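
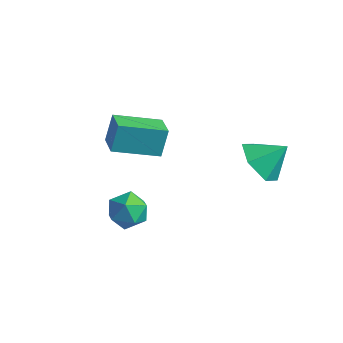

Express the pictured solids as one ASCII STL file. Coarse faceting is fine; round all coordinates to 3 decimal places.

solid 
facet normal -0.703 0.622 -0.344
outer loop
vertex -4.766 -0.429 -0.508
vertex -3.375 0.826 -1.083
vertex -4.72 -0.983 -1.605
endloop
endfacet
facet normal -0.710 -0.640 0.294
outer loop
vertex -3.925 -1.686 -1.217
vertex -4.766 -0.429 -0.508
vertex -4.72 -0.983 -1.605
endloop
endfacet
facet normal -0.704 0.622 -0.343
outer loop
vertex -4.72 -0.983 -1.605
vertex -3.375 0.826 -1.083
vertex -3.329 0.272 -2.181
endloop
endfacet
facet normal 0.037 -0.450 -0.892
outer loop
vertex -3.329 0.272 -2.181
vertex -3.925 -1.686 -1.217
vertex -4.72 -0.983 -1.605
endloop
endfacet
facet normal -0.037 0.450 0.892
outer loop
vertex -4.766 -0.429 -0.508
vertex -2.58 0.123 -0.695
vertex -3.375 0.826 -1.083
endloop
endfacet
facet normal -0.710 -0.640 0.293
outer loop
vertex -3.971 -1.132 -0.119
vertex -4.766 -0.429 -0.508
vertex -3.925 -1.686 -1.217
endloop
endfacet
facet normal -0.038 0.451 0.892
outer loop
vertex -3.971 -1.132 -0.119
vertex -2.58 0.123 -0.695
vertex -4.766 -0.429 -0.508
endloop
endfacet
facet normal 0.710 0.641 -0.293
outer loop
vertex -3.375 0.826 -1.083
vertex -2.58 0.123 -0.695
vertex -3.329 0.272 -2.181
endloop
endfacet
facet normal 0.038 -0.451 -0.892
outer loop
vertex -2.534 -0.431 -1.792
vertex -3.925 -1.686 -1.217
vertex -3.329 0.272 -2.181
endloop
endfacet
facet normal 0.710 0.640 -0.294
outer loop
vertex -3.329 0.272 -2.181
vertex -2.58 0.123 -0.695
vertex -2.534 -0.431 -1.792
endloop
endfacet
facet normal 0.703 -0.622 0.343
outer loop
vertex -2.534 -0.431 -1.792
vertex -3.971 -1.132 -0.119
vertex -3.925 -1.686 -1.217
endloop
endfacet
facet normal 0.704 -0.622 0.344
outer loop
vertex -2.58 0.123 -0.695
vertex -3.971 -1.132 -0.119
vertex -2.534 -0.431 -1.792
endloop
endfacet
facet normal -0.368 0.897 0.245
outer loop
vertex -2.193 -2.026 -2.994
vertex -3.001 -2.358 -2.991
vertex -2.524 -2.362 -2.26
endloop
endfacet
facet normal 0.292 0.813 0.504
outer loop
vertex -2.193 -2.026 -2.994
vertex -2.524 -2.362 -2.26
vertex -1.695 -2.524 -2.479
endloop
endfacet
facet normal 0.729 0.683 -0.045
outer loop
vertex -2.193 -2.026 -2.994
vertex -1.695 -2.524 -2.479
vertex -1.659 -2.619 -3.346
endloop
endfacet
facet normal 0.339 0.687 -0.643
outer loop
vertex -2.193 -2.026 -2.994
vertex -1.659 -2.619 -3.346
vertex -2.466 -2.517 -3.662
endloop
endfacet
facet normal -0.338 0.819 -0.464
outer loop
vertex -2.193 -2.026 -2.994
vertex -2.466 -2.517 -3.662
vertex -3.001 -2.358 -2.991
endloop
endfacet
facet normal 0.291 0.238 0.927
outer loop
vertex -1.695 -2.524 -2.479
vertex -2.524 -2.362 -2.26
vertex -2.194 -3.163 -2.158
endloop
endfacet
facet normal -0.776 0.374 0.508
outer loop
vertex -2.524 -2.362 -2.26
vertex -3.001 -2.358 -2.991
vertex -3.001 -3.061 -2.474
endloop
endfacet
facet normal -0.728 0.248 -0.639
outer loop
vertex -3.001 -2.358 -2.991
vertex -2.466 -2.517 -3.662
vertex -2.965 -3.156 -3.341
endloop
endfacet
facet normal 0.368 0.033 -0.929
outer loop
vertex -2.466 -2.517 -3.662
vertex -1.659 -2.619 -3.346
vertex -2.136 -3.318 -3.56
endloop
endfacet
facet normal 0.999 0.028 0.038
outer loop
vertex -1.659 -2.619 -3.346
vertex -1.695 -2.524 -2.479
vertex -1.659 -3.322 -2.829
endloop
endfacet
facet normal -0.339 -0.687 0.643
outer loop
vertex -2.467 -3.654 -2.826
vertex -2.194 -3.163 -2.158
vertex -3.001 -3.061 -2.474
endloop
endfacet
facet normal -0.729 -0.683 0.045
outer loop
vertex -2.467 -3.654 -2.826
vertex -3.001 -3.061 -2.474
vertex -2.965 -3.156 -3.341
endloop
endfacet
facet normal -0.292 -0.813 -0.504
outer loop
vertex -2.467 -3.654 -2.826
vertex -2.965 -3.156 -3.341
vertex -2.136 -3.318 -3.56
endloop
endfacet
facet normal 0.368 -0.897 -0.245
outer loop
vertex -2.467 -3.654 -2.826
vertex -2.136 -3.318 -3.56
vertex -1.659 -3.322 -2.829
endloop
endfacet
facet normal 0.338 -0.819 0.464
outer loop
vertex -2.467 -3.654 -2.826
vertex -1.659 -3.322 -2.829
vertex -2.194 -3.163 -2.158
endloop
endfacet
facet normal -0.368 -0.033 0.929
outer loop
vertex -3.001 -3.061 -2.474
vertex -2.194 -3.163 -2.158
vertex -2.524 -2.362 -2.26
endloop
endfacet
facet normal -0.999 -0.028 -0.038
outer loop
vertex -2.965 -3.156 -3.341
vertex -3.001 -3.061 -2.474
vertex -3.001 -2.358 -2.991
endloop
endfacet
facet normal -0.291 -0.238 -0.927
outer loop
vertex -2.136 -3.318 -3.56
vertex -2.965 -3.156 -3.341
vertex -2.466 -2.517 -3.662
endloop
endfacet
facet normal 0.776 -0.374 -0.508
outer loop
vertex -1.659 -3.322 -2.829
vertex -2.136 -3.318 -3.56
vertex -1.659 -2.619 -3.346
endloop
endfacet
facet normal 0.728 -0.248 0.639
outer loop
vertex -2.194 -3.163 -2.158
vertex -1.659 -3.322 -2.829
vertex -1.695 -2.524 -2.479
endloop
endfacet
facet normal -0.560 -0.534 -0.633
outer loop
vertex 1.191 1.006 -2.305
vertex 0.435 1.762 -2.274
vertex 1.213 1.814 -3.006
endloop
endfacet
facet normal 1.000 -0.009 0.021
outer loop
vertex 1.191 1.006 -2.305
vertex 1.213 1.814 -3.006
vertex 1.185 2.478 -1.426
endloop
endfacet
facet normal -0.560 -0.534 -0.633
outer loop
vertex 1.213 1.814 -3.006
vertex 0.435 1.762 -2.274
vertex 0.457 2.57 -2.975
endloop
endfacet
facet normal 0.674 0.685 -0.276
outer loop
vertex 1.213 1.814 -3.006
vertex 0.457 2.57 -2.975
vertex 1.185 2.478 -1.426
endloop
endfacet
facet normal -0.560 -0.534 -0.633
outer loop
vertex 0.457 2.57 -2.975
vertex 0.435 1.762 -2.274
vertex -0.322 2.518 -2.243
endloop
endfacet
facet normal -0.008 0.998 0.063
outer loop
vertex 0.457 2.57 -2.975
vertex -0.322 2.518 -2.243
vertex 1.185 2.478 -1.426
endloop
endfacet
facet normal -0.560 -0.534 -0.633
outer loop
vertex -0.322 2.518 -2.243
vertex 0.435 1.762 -2.274
vertex -0.344 1.71 -1.542
endloop
endfacet
facet normal -0.363 0.616 0.699
outer loop
vertex -0.322 2.518 -2.243
vertex -0.344 1.71 -1.542
vertex 1.185 2.478 -1.426
endloop
endfacet
facet normal -0.560 -0.534 -0.633
outer loop
vertex -0.344 1.71 -1.542
vertex 0.435 1.762 -2.274
vertex 0.413 0.954 -1.573
endloop
endfacet
facet normal -0.037 -0.078 0.996
outer loop
vertex -0.344 1.71 -1.542
vertex 0.413 0.954 -1.573
vertex 1.185 2.478 -1.426
endloop
endfacet
facet normal -0.560 -0.534 -0.633
outer loop
vertex 0.413 0.954 -1.573
vertex 0.435 1.762 -2.274
vertex 1.191 1.006 -2.305
endloop
endfacet
facet normal 0.645 -0.390 0.657
outer loop
vertex 0.413 0.954 -1.573
vertex 1.191 1.006 -2.305
vertex 1.185 2.478 -1.426
endloop
endfacet

endsolid


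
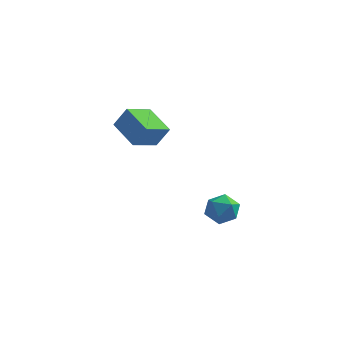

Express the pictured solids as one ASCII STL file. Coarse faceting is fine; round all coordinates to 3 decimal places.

solid 
facet normal 0.332 0.829 0.451
outer loop
vertex 2.768 0.798 -2.542
vertex 2.857 0.361 -1.804
vertex 3.513 0.402 -2.362
endloop
endfacet
facet normal 0.500 0.831 -0.243
outer loop
vertex 2.768 0.798 -2.542
vertex 3.513 0.402 -2.362
vertex 3.187 0.365 -3.159
endloop
endfacet
facet normal -0.103 0.780 -0.617
outer loop
vertex 2.768 0.798 -2.542
vertex 3.187 0.365 -3.159
vertex 2.33 0.302 -3.095
endloop
endfacet
facet normal -0.648 0.745 -0.155
outer loop
vertex 2.768 0.798 -2.542
vertex 2.33 0.302 -3.095
vertex 2.126 0.299 -2.257
endloop
endfacet
facet normal -0.379 0.776 0.505
outer loop
vertex 2.768 0.798 -2.542
vertex 2.126 0.299 -2.257
vertex 2.857 0.361 -1.804
endloop
endfacet
facet normal 0.892 0.249 -0.377
outer loop
vertex 3.187 0.365 -3.159
vertex 3.513 0.402 -2.362
vertex 3.534 -0.339 -2.803
endloop
endfacet
facet normal 0.619 0.246 0.746
outer loop
vertex 3.513 0.402 -2.362
vertex 2.857 0.361 -1.804
vertex 3.33 -0.342 -1.965
endloop
endfacet
facet normal -0.530 0.160 0.833
outer loop
vertex 2.857 0.361 -1.804
vertex 2.126 0.299 -2.257
vertex 2.473 -0.405 -1.901
endloop
endfacet
facet normal -0.966 0.112 -0.235
outer loop
vertex 2.126 0.299 -2.257
vertex 2.33 0.302 -3.095
vertex 2.147 -0.442 -2.698
endloop
endfacet
facet normal -0.086 0.167 -0.982
outer loop
vertex 2.33 0.302 -3.095
vertex 3.187 0.365 -3.159
vertex 2.803 -0.401 -3.256
endloop
endfacet
facet normal 0.648 -0.745 0.155
outer loop
vertex 2.892 -0.838 -2.518
vertex 3.534 -0.339 -2.803
vertex 3.33 -0.342 -1.965
endloop
endfacet
facet normal 0.103 -0.780 0.617
outer loop
vertex 2.892 -0.838 -2.518
vertex 3.33 -0.342 -1.965
vertex 2.473 -0.405 -1.901
endloop
endfacet
facet normal -0.500 -0.831 0.243
outer loop
vertex 2.892 -0.838 -2.518
vertex 2.473 -0.405 -1.901
vertex 2.147 -0.442 -2.698
endloop
endfacet
facet normal -0.332 -0.829 -0.451
outer loop
vertex 2.892 -0.838 -2.518
vertex 2.147 -0.442 -2.698
vertex 2.803 -0.401 -3.256
endloop
endfacet
facet normal 0.379 -0.776 -0.505
outer loop
vertex 2.892 -0.838 -2.518
vertex 2.803 -0.401 -3.256
vertex 3.534 -0.339 -2.803
endloop
endfacet
facet normal 0.966 -0.112 0.235
outer loop
vertex 3.33 -0.342 -1.965
vertex 3.534 -0.339 -2.803
vertex 3.513 0.402 -2.362
endloop
endfacet
facet normal 0.086 -0.167 0.982
outer loop
vertex 2.473 -0.405 -1.901
vertex 3.33 -0.342 -1.965
vertex 2.857 0.361 -1.804
endloop
endfacet
facet normal -0.892 -0.249 0.377
outer loop
vertex 2.147 -0.442 -2.698
vertex 2.473 -0.405 -1.901
vertex 2.126 0.299 -2.257
endloop
endfacet
facet normal -0.619 -0.246 -0.746
outer loop
vertex 2.803 -0.401 -3.256
vertex 2.147 -0.442 -2.698
vertex 2.33 0.302 -3.095
endloop
endfacet
facet normal 0.530 -0.160 -0.833
outer loop
vertex 3.534 -0.339 -2.803
vertex 2.803 -0.401 -3.256
vertex 3.187 0.365 -3.159
endloop
endfacet
facet normal -0.496 -0.098 -0.863
outer loop
vertex -0.39 -2.522 2.358
vertex -1.533 -1.581 2.909
vertex 0.292 -1.391 1.837
endloop
endfacet
facet normal 0.723 -0.596 -0.348
outer loop
vertex 0.853 -1.279 2.811
vertex -0.39 -2.522 2.358
vertex 0.292 -1.391 1.837
endloop
endfacet
facet normal -0.496 -0.099 -0.862
outer loop
vertex 0.292 -1.391 1.837
vertex -1.533 -1.581 2.909
vertex -0.851 -0.449 2.387
endloop
endfacet
facet normal 0.480 0.797 -0.368
outer loop
vertex -0.851 -0.449 2.387
vertex 0.853 -1.279 2.811
vertex 0.292 -1.391 1.837
endloop
endfacet
facet normal -0.479 -0.797 0.368
outer loop
vertex -0.39 -2.522 2.358
vertex -0.972 -1.469 3.883
vertex -1.533 -1.581 2.909
endloop
endfacet
facet normal 0.723 -0.596 -0.348
outer loop
vertex 0.171 -2.411 3.333
vertex -0.39 -2.522 2.358
vertex 0.853 -1.279 2.811
endloop
endfacet
facet normal -0.480 -0.797 0.367
outer loop
vertex 0.171 -2.411 3.333
vertex -0.972 -1.469 3.883
vertex -0.39 -2.522 2.358
endloop
endfacet
facet normal -0.723 0.596 0.348
outer loop
vertex -1.533 -1.581 2.909
vertex -0.972 -1.469 3.883
vertex -0.851 -0.449 2.387
endloop
endfacet
facet normal 0.480 0.797 -0.367
outer loop
vertex -0.29 -0.338 3.362
vertex 0.853 -1.279 2.811
vertex -0.851 -0.449 2.387
endloop
endfacet
facet normal -0.723 0.596 0.348
outer loop
vertex -0.851 -0.449 2.387
vertex -0.972 -1.469 3.883
vertex -0.29 -0.338 3.362
endloop
endfacet
facet normal 0.497 0.098 0.862
outer loop
vertex -0.29 -0.338 3.362
vertex 0.171 -2.411 3.333
vertex 0.853 -1.279 2.811
endloop
endfacet
facet normal 0.496 0.098 0.863
outer loop
vertex -0.972 -1.469 3.883
vertex 0.171 -2.411 3.333
vertex -0.29 -0.338 3.362
endloop
endfacet

endsolid


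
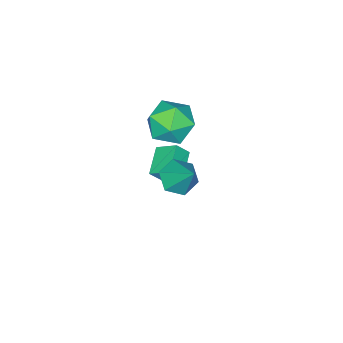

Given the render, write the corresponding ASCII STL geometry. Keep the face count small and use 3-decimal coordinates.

solid 
facet normal 0.153 0.708 0.690
outer loop
vertex -2.883 0.224 2.881
vertex -2.65 -0.622 3.698
vertex -1.761 -0.168 3.035
endloop
endfacet
facet normal 0.325 0.945 0.039
outer loop
vertex -2.883 0.224 2.881
vertex -1.761 -0.168 3.035
vertex -2.184 0.023 1.929
endloop
endfacet
facet normal -0.255 0.891 -0.375
outer loop
vertex -2.883 0.224 2.881
vertex -2.184 0.023 1.929
vertex -3.334 -0.314 1.91
endloop
endfacet
facet normal -0.783 0.621 0.020
outer loop
vertex -2.883 0.224 2.881
vertex -3.334 -0.314 1.91
vertex -3.622 -0.712 3.003
endloop
endfacet
facet normal -0.532 0.508 0.678
outer loop
vertex -2.883 0.224 2.881
vertex -3.622 -0.712 3.003
vertex -2.65 -0.622 3.698
endloop
endfacet
facet normal 0.827 0.514 -0.228
outer loop
vertex -2.184 0.023 1.929
vertex -1.761 -0.168 3.035
vertex -1.518 -0.948 2.157
endloop
endfacet
facet normal 0.549 0.130 0.825
outer loop
vertex -1.761 -0.168 3.035
vertex -2.65 -0.622 3.698
vertex -1.806 -1.346 3.25
endloop
endfacet
facet normal -0.559 -0.194 0.806
outer loop
vertex -2.65 -0.622 3.698
vertex -3.622 -0.712 3.003
vertex -2.956 -1.683 3.231
endloop
endfacet
facet normal -0.966 -0.010 -0.258
outer loop
vertex -3.622 -0.712 3.003
vertex -3.334 -0.314 1.91
vertex -3.379 -1.492 2.125
endloop
endfacet
facet normal -0.110 0.427 -0.898
outer loop
vertex -3.334 -0.314 1.91
vertex -2.184 0.023 1.929
vertex -2.49 -1.038 1.462
endloop
endfacet
facet normal 0.783 -0.621 -0.020
outer loop
vertex -2.257 -1.884 2.279
vertex -1.518 -0.948 2.157
vertex -1.806 -1.346 3.25
endloop
endfacet
facet normal 0.255 -0.891 0.375
outer loop
vertex -2.257 -1.884 2.279
vertex -1.806 -1.346 3.25
vertex -2.956 -1.683 3.231
endloop
endfacet
facet normal -0.325 -0.945 -0.039
outer loop
vertex -2.257 -1.884 2.279
vertex -2.956 -1.683 3.231
vertex -3.379 -1.492 2.125
endloop
endfacet
facet normal -0.153 -0.708 -0.690
outer loop
vertex -2.257 -1.884 2.279
vertex -3.379 -1.492 2.125
vertex -2.49 -1.038 1.462
endloop
endfacet
facet normal 0.532 -0.508 -0.678
outer loop
vertex -2.257 -1.884 2.279
vertex -2.49 -1.038 1.462
vertex -1.518 -0.948 2.157
endloop
endfacet
facet normal 0.966 0.010 0.258
outer loop
vertex -1.806 -1.346 3.25
vertex -1.518 -0.948 2.157
vertex -1.761 -0.168 3.035
endloop
endfacet
facet normal 0.110 -0.427 0.898
outer loop
vertex -2.956 -1.683 3.231
vertex -1.806 -1.346 3.25
vertex -2.65 -0.622 3.698
endloop
endfacet
facet normal -0.827 -0.514 0.228
outer loop
vertex -3.379 -1.492 2.125
vertex -2.956 -1.683 3.231
vertex -3.622 -0.712 3.003
endloop
endfacet
facet normal -0.549 -0.130 -0.825
outer loop
vertex -2.49 -1.038 1.462
vertex -3.379 -1.492 2.125
vertex -3.334 -0.314 1.91
endloop
endfacet
facet normal 0.559 0.194 -0.806
outer loop
vertex -1.518 -0.948 2.157
vertex -2.49 -1.038 1.462
vertex -2.184 0.023 1.929
endloop
endfacet
facet normal -0.538 0.371 -0.757
outer loop
vertex -4.801 -1.694 -2.096
vertex -3.589 -1.04 -2.638
vertex -4.561 -2.683 -2.751
endloop
endfacet
facet normal -0.819 -0.441 0.367
outer loop
vertex -4.071 -3.02 -2.062
vertex -4.801 -1.694 -2.096
vertex -4.561 -2.683 -2.751
endloop
endfacet
facet normal -0.538 0.370 -0.757
outer loop
vertex -4.561 -2.683 -2.751
vertex -3.589 -1.04 -2.638
vertex -3.348 -2.029 -3.293
endloop
endfacet
facet normal 0.199 -0.817 -0.541
outer loop
vertex -3.348 -2.029 -3.293
vertex -4.071 -3.02 -2.062
vertex -4.561 -2.683 -2.751
endloop
endfacet
facet normal -0.199 0.817 0.541
outer loop
vertex -4.801 -1.694 -2.096
vertex -3.099 -1.377 -1.949
vertex -3.589 -1.04 -2.638
endloop
endfacet
facet normal -0.819 -0.442 0.365
outer loop
vertex -4.312 -2.031 -1.407
vertex -4.801 -1.694 -2.096
vertex -4.071 -3.02 -2.062
endloop
endfacet
facet normal -0.199 0.817 0.541
outer loop
vertex -4.312 -2.031 -1.407
vertex -3.099 -1.377 -1.949
vertex -4.801 -1.694 -2.096
endloop
endfacet
facet normal 0.819 0.442 -0.366
outer loop
vertex -3.589 -1.04 -2.638
vertex -3.099 -1.377 -1.949
vertex -3.348 -2.029 -3.293
endloop
endfacet
facet normal 0.199 -0.817 -0.541
outer loop
vertex -2.859 -2.366 -2.604
vertex -4.071 -3.02 -2.062
vertex -3.348 -2.029 -3.293
endloop
endfacet
facet normal 0.819 0.441 -0.366
outer loop
vertex -3.348 -2.029 -3.293
vertex -3.099 -1.377 -1.949
vertex -2.859 -2.366 -2.604
endloop
endfacet
facet normal 0.538 -0.370 0.757
outer loop
vertex -2.859 -2.366 -2.604
vertex -4.312 -2.031 -1.407
vertex -4.071 -3.02 -2.062
endloop
endfacet
facet normal 0.538 -0.371 0.757
outer loop
vertex -3.099 -1.377 -1.949
vertex -4.312 -2.031 -1.407
vertex -2.859 -2.366 -2.604
endloop
endfacet
facet normal -0.197 -0.627 -0.754
outer loop
vertex 0.687 1.678 2.236
vertex -0.166 1.687 2.451
vertex 0.15 2.276 1.879
endloop
endfacet
facet normal 0.783 0.595 -0.180
outer loop
vertex 0.687 1.678 2.236
vertex 0.15 2.276 1.879
vertex 0.186 2.813 3.809
endloop
endfacet
facet normal -0.196 -0.627 -0.754
outer loop
vertex 0.15 2.276 1.879
vertex -0.166 1.687 2.451
vertex -0.704 2.285 2.094
endloop
endfacet
facet normal -0.057 0.962 -0.267
outer loop
vertex 0.15 2.276 1.879
vertex -0.704 2.285 2.094
vertex 0.186 2.813 3.809
endloop
endfacet
facet normal -0.195 -0.626 -0.755
outer loop
vertex -0.704 2.285 2.094
vertex -0.166 1.687 2.451
vertex -1.02 1.695 2.665
endloop
endfacet
facet normal -0.764 0.611 0.208
outer loop
vertex -0.704 2.285 2.094
vertex -1.02 1.695 2.665
vertex 0.186 2.813 3.809
endloop
endfacet
facet normal -0.195 -0.626 -0.755
outer loop
vertex -1.02 1.695 2.665
vertex -0.166 1.687 2.451
vertex -0.482 1.097 3.022
endloop
endfacet
facet normal -0.630 -0.108 0.769
outer loop
vertex -1.02 1.695 2.665
vertex -0.482 1.097 3.022
vertex 0.186 2.813 3.809
endloop
endfacet
facet normal -0.196 -0.626 -0.755
outer loop
vertex -0.482 1.097 3.022
vertex -0.166 1.687 2.451
vertex 0.371 1.088 2.808
endloop
endfacet
facet normal 0.210 -0.474 0.855
outer loop
vertex -0.482 1.097 3.022
vertex 0.371 1.088 2.808
vertex 0.186 2.813 3.809
endloop
endfacet
facet normal -0.197 -0.626 -0.755
outer loop
vertex 0.371 1.088 2.808
vertex -0.166 1.687 2.451
vertex 0.687 1.678 2.236
endloop
endfacet
facet normal 0.917 -0.122 0.380
outer loop
vertex 0.371 1.088 2.808
vertex 0.687 1.678 2.236
vertex 0.186 2.813 3.809
endloop
endfacet

endsolid


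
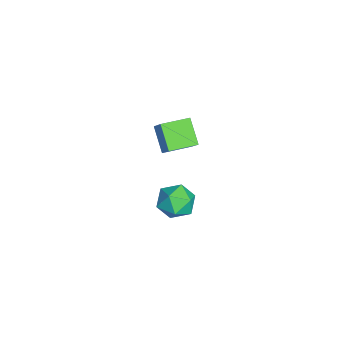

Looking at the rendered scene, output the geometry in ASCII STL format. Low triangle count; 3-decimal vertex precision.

solid 
facet normal -0.177 0.783 0.596
outer loop
vertex 3.37 2.533 1.675
vertex 3.312 1.831 2.579
vertex 4.316 2.291 2.274
endloop
endfacet
facet normal 0.225 0.974 0.038
outer loop
vertex 3.37 2.533 1.675
vertex 4.316 2.291 2.274
vertex 4.357 2.326 1.129
endloop
endfacet
facet normal -0.137 0.819 -0.558
outer loop
vertex 3.37 2.533 1.675
vertex 4.357 2.326 1.129
vertex 3.377 1.888 0.727
endloop
endfacet
facet normal -0.762 0.532 -0.368
outer loop
vertex 3.37 2.533 1.675
vertex 3.377 1.888 0.727
vertex 2.731 1.582 1.623
endloop
endfacet
facet normal -0.787 0.510 0.346
outer loop
vertex 3.37 2.533 1.675
vertex 2.731 1.582 1.623
vertex 3.312 1.831 2.579
endloop
endfacet
facet normal 0.816 0.576 0.047
outer loop
vertex 4.357 2.326 1.129
vertex 4.316 2.291 2.274
vertex 4.909 1.498 1.697
endloop
endfacet
facet normal 0.166 0.268 0.949
outer loop
vertex 4.316 2.291 2.274
vertex 3.312 1.831 2.579
vertex 4.263 1.192 2.593
endloop
endfacet
facet normal -0.821 -0.174 0.544
outer loop
vertex 3.312 1.831 2.579
vertex 2.731 1.582 1.623
vertex 3.283 0.754 2.191
endloop
endfacet
facet normal -0.780 -0.139 -0.610
outer loop
vertex 2.731 1.582 1.623
vertex 3.377 1.888 0.727
vertex 3.324 0.789 1.046
endloop
endfacet
facet normal 0.231 0.324 -0.917
outer loop
vertex 3.377 1.888 0.727
vertex 4.357 2.326 1.129
vertex 4.328 1.249 0.741
endloop
endfacet
facet normal 0.762 -0.532 0.368
outer loop
vertex 4.27 0.547 1.645
vertex 4.909 1.498 1.697
vertex 4.263 1.192 2.593
endloop
endfacet
facet normal 0.137 -0.819 0.558
outer loop
vertex 4.27 0.547 1.645
vertex 4.263 1.192 2.593
vertex 3.283 0.754 2.191
endloop
endfacet
facet normal -0.225 -0.974 -0.038
outer loop
vertex 4.27 0.547 1.645
vertex 3.283 0.754 2.191
vertex 3.324 0.789 1.046
endloop
endfacet
facet normal 0.177 -0.783 -0.596
outer loop
vertex 4.27 0.547 1.645
vertex 3.324 0.789 1.046
vertex 4.328 1.249 0.741
endloop
endfacet
facet normal 0.787 -0.510 -0.346
outer loop
vertex 4.27 0.547 1.645
vertex 4.328 1.249 0.741
vertex 4.909 1.498 1.697
endloop
endfacet
facet normal 0.780 0.139 0.610
outer loop
vertex 4.263 1.192 2.593
vertex 4.909 1.498 1.697
vertex 4.316 2.291 2.274
endloop
endfacet
facet normal -0.231 -0.324 0.917
outer loop
vertex 3.283 0.754 2.191
vertex 4.263 1.192 2.593
vertex 3.312 1.831 2.579
endloop
endfacet
facet normal -0.816 -0.576 -0.047
outer loop
vertex 3.324 0.789 1.046
vertex 3.283 0.754 2.191
vertex 2.731 1.582 1.623
endloop
endfacet
facet normal -0.166 -0.268 -0.949
outer loop
vertex 4.328 1.249 0.741
vertex 3.324 0.789 1.046
vertex 3.377 1.888 0.727
endloop
endfacet
facet normal 0.821 0.174 -0.544
outer loop
vertex 4.909 1.498 1.697
vertex 4.328 1.249 0.741
vertex 4.357 2.326 1.129
endloop
endfacet
facet normal -0.703 -0.254 0.664
outer loop
vertex -2.426 0.712 2.045
vertex -3.028 2.313 2.021
vertex -3.377 0.337 0.894
endloop
endfacet
facet normal 0.352 -0.936 0.014
outer loop
vertex -2.132 0.787 -0.281
vertex -2.426 0.712 2.045
vertex -3.377 0.337 0.894
endloop
endfacet
facet normal -0.703 -0.254 0.664
outer loop
vertex -3.377 0.337 0.894
vertex -3.028 2.313 2.021
vertex -3.979 1.938 0.87
endloop
endfacet
facet normal -0.618 -0.243 -0.748
outer loop
vertex -3.979 1.938 0.87
vertex -2.132 0.787 -0.281
vertex -3.377 0.337 0.894
endloop
endfacet
facet normal 0.618 0.243 0.748
outer loop
vertex -2.426 0.712 2.045
vertex -1.783 2.763 0.846
vertex -3.028 2.313 2.021
endloop
endfacet
facet normal 0.352 -0.936 0.014
outer loop
vertex -1.181 1.162 0.87
vertex -2.426 0.712 2.045
vertex -2.132 0.787 -0.281
endloop
endfacet
facet normal 0.618 0.243 0.748
outer loop
vertex -1.181 1.162 0.87
vertex -1.783 2.763 0.846
vertex -2.426 0.712 2.045
endloop
endfacet
facet normal -0.352 0.936 -0.014
outer loop
vertex -3.028 2.313 2.021
vertex -1.783 2.763 0.846
vertex -3.979 1.938 0.87
endloop
endfacet
facet normal -0.618 -0.243 -0.748
outer loop
vertex -2.734 2.388 -0.305
vertex -2.132 0.787 -0.281
vertex -3.979 1.938 0.87
endloop
endfacet
facet normal -0.352 0.936 -0.014
outer loop
vertex -3.979 1.938 0.87
vertex -1.783 2.763 0.846
vertex -2.734 2.388 -0.305
endloop
endfacet
facet normal 0.703 0.254 -0.664
outer loop
vertex -2.734 2.388 -0.305
vertex -1.181 1.162 0.87
vertex -2.132 0.787 -0.281
endloop
endfacet
facet normal 0.703 0.254 -0.664
outer loop
vertex -1.783 2.763 0.846
vertex -1.181 1.162 0.87
vertex -2.734 2.388 -0.305
endloop
endfacet

endsolid


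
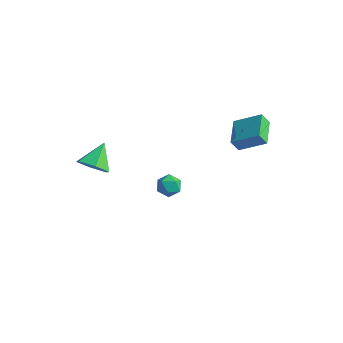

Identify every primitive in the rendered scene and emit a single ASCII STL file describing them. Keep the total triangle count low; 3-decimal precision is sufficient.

solid 
facet normal 0.141 -0.797 -0.588
outer loop
vertex -2.581 -3.292 -0.381
vertex -3.039 -3.911 0.348
vertex -3.628 -3.458 -0.408
endloop
endfacet
facet normal -0.130 0.891 -0.435
outer loop
vertex -2.581 -3.292 -0.381
vertex -3.628 -3.458 -0.408
vertex -3.281 -2.549 1.352
endloop
endfacet
facet normal 0.142 -0.796 -0.588
outer loop
vertex -3.628 -3.458 -0.408
vertex -3.039 -3.911 0.348
vertex -4.086 -4.077 0.32
endloop
endfacet
facet normal -0.852 0.515 -0.098
outer loop
vertex -3.628 -3.458 -0.408
vertex -4.086 -4.077 0.32
vertex -3.281 -2.549 1.352
endloop
endfacet
facet normal 0.142 -0.796 -0.588
outer loop
vertex -4.086 -4.077 0.32
vertex -3.039 -3.911 0.348
vertex -3.497 -4.53 1.076
endloop
endfacet
facet normal -0.789 0.000 0.615
outer loop
vertex -4.086 -4.077 0.32
vertex -3.497 -4.53 1.076
vertex -3.281 -2.549 1.352
endloop
endfacet
facet normal 0.142 -0.796 -0.588
outer loop
vertex -3.497 -4.53 1.076
vertex -3.039 -3.911 0.348
vertex -2.45 -4.364 1.104
endloop
endfacet
facet normal -0.005 -0.137 0.990
outer loop
vertex -3.497 -4.53 1.076
vertex -2.45 -4.364 1.104
vertex -3.281 -2.549 1.352
endloop
endfacet
facet normal 0.141 -0.797 -0.588
outer loop
vertex -2.45 -4.364 1.104
vertex -3.039 -3.911 0.348
vertex -1.992 -3.745 0.375
endloop
endfacet
facet normal 0.718 0.239 0.654
outer loop
vertex -2.45 -4.364 1.104
vertex -1.992 -3.745 0.375
vertex -3.281 -2.549 1.352
endloop
endfacet
facet normal 0.141 -0.797 -0.588
outer loop
vertex -1.992 -3.745 0.375
vertex -3.039 -3.911 0.348
vertex -2.581 -3.292 -0.381
endloop
endfacet
facet normal 0.655 0.754 -0.059
outer loop
vertex -1.992 -3.745 0.375
vertex -2.581 -3.292 -0.381
vertex -3.281 -2.549 1.352
endloop
endfacet
facet normal -0.201 0.920 0.336
outer loop
vertex -1.307 0.875 -3.63
vertex -1.157 0.627 -2.862
vertex -0.549 0.928 -3.322
endloop
endfacet
facet normal 0.066 0.944 -0.324
outer loop
vertex -1.307 0.875 -3.63
vertex -0.549 0.928 -3.322
vertex -0.662 0.671 -4.093
endloop
endfacet
facet normal -0.361 0.557 -0.748
outer loop
vertex -1.307 0.875 -3.63
vertex -0.662 0.671 -4.093
vertex -1.341 0.21 -4.109
endloop
endfacet
facet normal -0.890 0.296 -0.348
outer loop
vertex -1.307 0.875 -3.63
vertex -1.341 0.21 -4.109
vertex -1.647 0.184 -3.348
endloop
endfacet
facet normal -0.791 0.521 0.323
outer loop
vertex -1.307 0.875 -3.63
vertex -1.647 0.184 -3.348
vertex -1.157 0.627 -2.862
endloop
endfacet
facet normal 0.708 0.633 -0.315
outer loop
vertex -0.662 0.671 -4.093
vertex -0.549 0.928 -3.322
vertex -0.113 0.296 -3.612
endloop
endfacet
facet normal 0.277 0.595 0.755
outer loop
vertex -0.549 0.928 -3.322
vertex -1.157 0.627 -2.862
vertex -0.419 0.27 -2.851
endloop
endfacet
facet normal -0.678 -0.053 0.733
outer loop
vertex -1.157 0.627 -2.862
vertex -1.647 0.184 -3.348
vertex -1.098 -0.191 -2.867
endloop
endfacet
facet normal -0.838 -0.417 -0.351
outer loop
vertex -1.647 0.184 -3.348
vertex -1.341 0.21 -4.109
vertex -1.211 -0.448 -3.638
endloop
endfacet
facet normal 0.019 0.007 -1.000
outer loop
vertex -1.341 0.21 -4.109
vertex -0.662 0.671 -4.093
vertex -0.603 -0.147 -4.098
endloop
endfacet
facet normal 0.890 -0.296 0.348
outer loop
vertex -0.453 -0.395 -3.33
vertex -0.113 0.296 -3.612
vertex -0.419 0.27 -2.851
endloop
endfacet
facet normal 0.361 -0.557 0.748
outer loop
vertex -0.453 -0.395 -3.33
vertex -0.419 0.27 -2.851
vertex -1.098 -0.191 -2.867
endloop
endfacet
facet normal -0.066 -0.944 0.324
outer loop
vertex -0.453 -0.395 -3.33
vertex -1.098 -0.191 -2.867
vertex -1.211 -0.448 -3.638
endloop
endfacet
facet normal 0.201 -0.920 -0.336
outer loop
vertex -0.453 -0.395 -3.33
vertex -1.211 -0.448 -3.638
vertex -0.603 -0.147 -4.098
endloop
endfacet
facet normal 0.791 -0.521 -0.323
outer loop
vertex -0.453 -0.395 -3.33
vertex -0.603 -0.147 -4.098
vertex -0.113 0.296 -3.612
endloop
endfacet
facet normal 0.838 0.417 0.351
outer loop
vertex -0.419 0.27 -2.851
vertex -0.113 0.296 -3.612
vertex -0.549 0.928 -3.322
endloop
endfacet
facet normal -0.019 -0.007 1.000
outer loop
vertex -1.098 -0.191 -2.867
vertex -0.419 0.27 -2.851
vertex -1.157 0.627 -2.862
endloop
endfacet
facet normal -0.708 -0.633 0.315
outer loop
vertex -1.211 -0.448 -3.638
vertex -1.098 -0.191 -2.867
vertex -1.647 0.184 -3.348
endloop
endfacet
facet normal -0.277 -0.595 -0.755
outer loop
vertex -0.603 -0.147 -4.098
vertex -1.211 -0.448 -3.638
vertex -1.341 0.21 -4.109
endloop
endfacet
facet normal 0.678 0.053 -0.733
outer loop
vertex -0.113 0.296 -3.612
vertex -0.603 -0.147 -4.098
vertex -0.662 0.671 -4.093
endloop
endfacet
facet normal -0.778 -0.378 -0.502
outer loop
vertex 3.527 0.005 3.399
vertex 2.648 1.513 3.626
vertex 3.859 0.311 2.655
endloop
endfacet
facet normal 0.499 -0.857 -0.130
outer loop
vertex 5.252 0.987 3.554
vertex 3.527 0.005 3.399
vertex 3.859 0.311 2.655
endloop
endfacet
facet normal -0.778 -0.378 -0.502
outer loop
vertex 3.859 0.311 2.655
vertex 2.648 1.513 3.626
vertex 2.98 1.819 2.882
endloop
endfacet
facet normal 0.381 0.351 -0.855
outer loop
vertex 2.98 1.819 2.882
vertex 5.252 0.987 3.554
vertex 3.859 0.311 2.655
endloop
endfacet
facet normal -0.381 -0.351 0.855
outer loop
vertex 3.527 0.005 3.399
vertex 4.041 2.189 4.525
vertex 2.648 1.513 3.626
endloop
endfacet
facet normal 0.499 -0.857 -0.130
outer loop
vertex 4.92 0.681 4.298
vertex 3.527 0.005 3.399
vertex 5.252 0.987 3.554
endloop
endfacet
facet normal -0.381 -0.351 0.855
outer loop
vertex 4.92 0.681 4.298
vertex 4.041 2.189 4.525
vertex 3.527 0.005 3.399
endloop
endfacet
facet normal -0.499 0.857 0.130
outer loop
vertex 2.648 1.513 3.626
vertex 4.041 2.189 4.525
vertex 2.98 1.819 2.882
endloop
endfacet
facet normal 0.381 0.351 -0.855
outer loop
vertex 4.373 2.495 3.781
vertex 5.252 0.987 3.554
vertex 2.98 1.819 2.882
endloop
endfacet
facet normal -0.499 0.857 0.130
outer loop
vertex 2.98 1.819 2.882
vertex 4.041 2.189 4.525
vertex 4.373 2.495 3.781
endloop
endfacet
facet normal 0.778 0.378 0.502
outer loop
vertex 4.373 2.495 3.781
vertex 4.92 0.681 4.298
vertex 5.252 0.987 3.554
endloop
endfacet
facet normal 0.778 0.378 0.502
outer loop
vertex 4.041 2.189 4.525
vertex 4.92 0.681 4.298
vertex 4.373 2.495 3.781
endloop
endfacet

endsolid


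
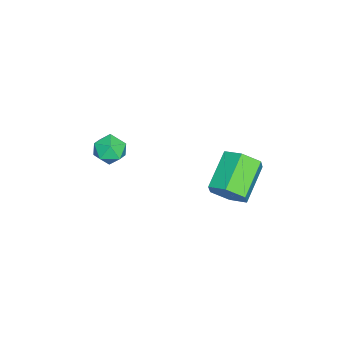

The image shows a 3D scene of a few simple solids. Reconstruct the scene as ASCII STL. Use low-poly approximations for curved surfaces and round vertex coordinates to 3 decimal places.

solid 
facet normal 0.850 -0.139 -0.509
outer loop
vertex 3.42 1.994 -0.007
vertex 2.898 1.964 -0.871
vertex 3.25 2.845 -0.524
endloop
endfacet
facet normal 0.500 0.520 0.692
outer loop
vertex 3.42 1.994 -0.007
vertex 3.25 2.845 -0.524
vertex 1.644 2.286 1.055
endloop
endfacet
facet normal 0.500 0.520 0.692
outer loop
vertex 1.644 2.286 1.055
vertex 3.25 2.845 -0.524
vertex 1.474 3.137 0.538
endloop
endfacet
facet normal -0.850 0.139 0.509
outer loop
vertex 1.644 2.286 1.055
vertex 1.474 3.137 0.538
vertex 1.122 2.256 0.191
endloop
endfacet
facet normal 0.850 -0.140 -0.508
outer loop
vertex 3.25 2.845 -0.524
vertex 2.898 1.964 -0.871
vertex 2.729 2.815 -1.388
endloop
endfacet
facet normal 0.104 0.990 -0.097
outer loop
vertex 3.25 2.845 -0.524
vertex 2.729 2.815 -1.388
vertex 1.474 3.137 0.538
endloop
endfacet
facet normal 0.104 0.990 -0.097
outer loop
vertex 1.474 3.137 0.538
vertex 2.729 2.815 -1.388
vertex 0.953 3.107 -0.326
endloop
endfacet
facet normal -0.850 0.140 0.508
outer loop
vertex 1.474 3.137 0.538
vertex 0.953 3.107 -0.326
vertex 1.122 2.256 0.191
endloop
endfacet
facet normal 0.850 -0.140 -0.508
outer loop
vertex 2.729 2.815 -1.388
vertex 2.898 1.964 -0.871
vertex 2.376 1.934 -1.735
endloop
endfacet
facet normal -0.395 0.469 -0.790
outer loop
vertex 2.729 2.815 -1.388
vertex 2.376 1.934 -1.735
vertex 0.953 3.107 -0.326
endloop
endfacet
facet normal -0.395 0.469 -0.790
outer loop
vertex 0.953 3.107 -0.326
vertex 2.376 1.934 -1.735
vertex 0.6 2.226 -0.673
endloop
endfacet
facet normal -0.850 0.140 0.508
outer loop
vertex 0.953 3.107 -0.326
vertex 0.6 2.226 -0.673
vertex 1.122 2.256 0.191
endloop
endfacet
facet normal 0.850 -0.139 -0.509
outer loop
vertex 2.376 1.934 -1.735
vertex 2.898 1.964 -0.871
vertex 2.546 1.083 -1.218
endloop
endfacet
facet normal -0.500 -0.520 -0.692
outer loop
vertex 2.376 1.934 -1.735
vertex 2.546 1.083 -1.218
vertex 0.6 2.226 -0.673
endloop
endfacet
facet normal -0.500 -0.520 -0.692
outer loop
vertex 0.6 2.226 -0.673
vertex 2.546 1.083 -1.218
vertex 0.77 1.375 -0.156
endloop
endfacet
facet normal -0.850 0.139 0.509
outer loop
vertex 0.6 2.226 -0.673
vertex 0.77 1.375 -0.156
vertex 1.122 2.256 0.191
endloop
endfacet
facet normal 0.850 -0.140 -0.508
outer loop
vertex 2.546 1.083 -1.218
vertex 2.898 1.964 -0.871
vertex 3.067 1.113 -0.354
endloop
endfacet
facet normal -0.104 -0.990 0.097
outer loop
vertex 2.546 1.083 -1.218
vertex 3.067 1.113 -0.354
vertex 0.77 1.375 -0.156
endloop
endfacet
facet normal -0.104 -0.990 0.097
outer loop
vertex 0.77 1.375 -0.156
vertex 3.067 1.113 -0.354
vertex 1.291 1.405 0.708
endloop
endfacet
facet normal -0.850 0.140 0.508
outer loop
vertex 0.77 1.375 -0.156
vertex 1.291 1.405 0.708
vertex 1.122 2.256 0.191
endloop
endfacet
facet normal 0.850 -0.140 -0.508
outer loop
vertex 3.067 1.113 -0.354
vertex 2.898 1.964 -0.871
vertex 3.42 1.994 -0.007
endloop
endfacet
facet normal 0.395 -0.469 0.790
outer loop
vertex 3.067 1.113 -0.354
vertex 3.42 1.994 -0.007
vertex 1.291 1.405 0.708
endloop
endfacet
facet normal 0.395 -0.469 0.790
outer loop
vertex 1.291 1.405 0.708
vertex 3.42 1.994 -0.007
vertex 1.644 2.286 1.055
endloop
endfacet
facet normal -0.850 0.140 0.508
outer loop
vertex 1.291 1.405 0.708
vertex 1.644 2.286 1.055
vertex 1.122 2.256 0.191
endloop
endfacet
facet normal -0.615 0.788 -0.020
outer loop
vertex 1.923 -3.06 -0.07
vertex 1.339 -3.503 0.44
vertex 1.972 -2.999 0.82
endloop
endfacet
facet normal 0.067 0.995 -0.072
outer loop
vertex 1.923 -3.06 -0.07
vertex 1.972 -2.999 0.82
vertex 2.719 -3.084 0.336
endloop
endfacet
facet normal 0.349 0.680 -0.644
outer loop
vertex 1.923 -3.06 -0.07
vertex 2.719 -3.084 0.336
vertex 2.547 -3.639 -0.343
endloop
endfacet
facet normal -0.157 0.278 -0.948
outer loop
vertex 1.923 -3.06 -0.07
vertex 2.547 -3.639 -0.343
vertex 1.694 -3.898 -0.278
endloop
endfacet
facet normal -0.752 0.345 -0.562
outer loop
vertex 1.923 -3.06 -0.07
vertex 1.694 -3.898 -0.278
vertex 1.339 -3.503 0.44
endloop
endfacet
facet normal 0.414 0.757 0.506
outer loop
vertex 2.719 -3.084 0.336
vertex 1.972 -2.999 0.82
vertex 2.626 -3.542 1.098
endloop
endfacet
facet normal -0.690 0.423 0.588
outer loop
vertex 1.972 -2.999 0.82
vertex 1.339 -3.503 0.44
vertex 1.773 -3.801 1.163
endloop
endfacet
facet normal -0.911 -0.295 -0.288
outer loop
vertex 1.339 -3.503 0.44
vertex 1.694 -3.898 -0.278
vertex 1.601 -4.356 0.484
endloop
endfacet
facet normal 0.053 -0.404 -0.913
outer loop
vertex 1.694 -3.898 -0.278
vertex 2.547 -3.639 -0.343
vertex 2.348 -4.441 0.0
endloop
endfacet
facet normal 0.872 0.246 -0.422
outer loop
vertex 2.547 -3.639 -0.343
vertex 2.719 -3.084 0.336
vertex 2.981 -3.937 0.38
endloop
endfacet
facet normal 0.157 -0.278 0.948
outer loop
vertex 2.397 -4.38 0.89
vertex 2.626 -3.542 1.098
vertex 1.773 -3.801 1.163
endloop
endfacet
facet normal -0.349 -0.680 0.644
outer loop
vertex 2.397 -4.38 0.89
vertex 1.773 -3.801 1.163
vertex 1.601 -4.356 0.484
endloop
endfacet
facet normal -0.067 -0.995 0.072
outer loop
vertex 2.397 -4.38 0.89
vertex 1.601 -4.356 0.484
vertex 2.348 -4.441 0.0
endloop
endfacet
facet normal 0.615 -0.788 0.020
outer loop
vertex 2.397 -4.38 0.89
vertex 2.348 -4.441 0.0
vertex 2.981 -3.937 0.38
endloop
endfacet
facet normal 0.752 -0.345 0.562
outer loop
vertex 2.397 -4.38 0.89
vertex 2.981 -3.937 0.38
vertex 2.626 -3.542 1.098
endloop
endfacet
facet normal -0.053 0.404 0.913
outer loop
vertex 1.773 -3.801 1.163
vertex 2.626 -3.542 1.098
vertex 1.972 -2.999 0.82
endloop
endfacet
facet normal -0.872 -0.246 0.422
outer loop
vertex 1.601 -4.356 0.484
vertex 1.773 -3.801 1.163
vertex 1.339 -3.503 0.44
endloop
endfacet
facet normal -0.414 -0.757 -0.506
outer loop
vertex 2.348 -4.441 0.0
vertex 1.601 -4.356 0.484
vertex 1.694 -3.898 -0.278
endloop
endfacet
facet normal 0.690 -0.423 -0.588
outer loop
vertex 2.981 -3.937 0.38
vertex 2.348 -4.441 0.0
vertex 2.547 -3.639 -0.343
endloop
endfacet
facet normal 0.911 0.295 0.288
outer loop
vertex 2.626 -3.542 1.098
vertex 2.981 -3.937 0.38
vertex 2.719 -3.084 0.336
endloop
endfacet

endsolid


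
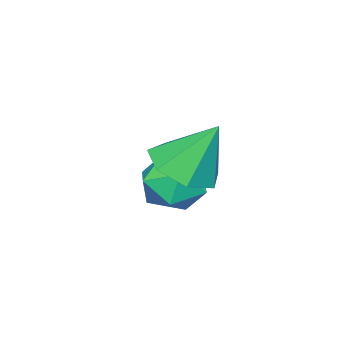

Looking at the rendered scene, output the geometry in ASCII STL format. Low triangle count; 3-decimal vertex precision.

solid 
facet normal -0.644 0.758 0.109
outer loop
vertex 1.388 1.612 -1.725
vertex 0.605 0.978 -1.944
vertex 0.912 1.099 -0.968
endloop
endfacet
facet normal -0.074 0.847 0.527
outer loop
vertex 1.388 1.612 -1.725
vertex 0.912 1.099 -0.968
vertex 1.939 1.187 -0.965
endloop
endfacet
facet normal 0.507 0.855 0.111
outer loop
vertex 1.388 1.612 -1.725
vertex 1.939 1.187 -0.965
vertex 2.267 1.119 -1.94
endloop
endfacet
facet normal 0.294 0.771 -0.565
outer loop
vertex 1.388 1.612 -1.725
vertex 2.267 1.119 -1.94
vertex 1.443 0.99 -2.545
endloop
endfacet
facet normal -0.417 0.711 -0.567
outer loop
vertex 1.388 1.612 -1.725
vertex 1.443 0.99 -2.545
vertex 0.605 0.978 -1.944
endloop
endfacet
facet normal -0.027 0.281 0.959
outer loop
vertex 1.939 1.187 -0.965
vertex 0.912 1.099 -0.968
vertex 1.497 0.29 -0.715
endloop
endfacet
facet normal -0.950 0.136 0.282
outer loop
vertex 0.912 1.099 -0.968
vertex 0.605 0.978 -1.944
vertex 0.673 0.161 -1.32
endloop
endfacet
facet normal -0.582 0.061 -0.811
outer loop
vertex 0.605 0.978 -1.944
vertex 1.443 0.99 -2.545
vertex 1.001 0.093 -2.295
endloop
endfacet
facet normal 0.568 0.158 -0.808
outer loop
vertex 1.443 0.99 -2.545
vertex 2.267 1.119 -1.94
vertex 2.028 0.181 -2.292
endloop
endfacet
facet normal 0.912 0.294 0.286
outer loop
vertex 2.267 1.119 -1.94
vertex 1.939 1.187 -0.965
vertex 2.335 0.302 -1.316
endloop
endfacet
facet normal -0.294 -0.771 0.565
outer loop
vertex 1.552 -0.332 -1.535
vertex 1.497 0.29 -0.715
vertex 0.673 0.161 -1.32
endloop
endfacet
facet normal -0.507 -0.855 -0.111
outer loop
vertex 1.552 -0.332 -1.535
vertex 0.673 0.161 -1.32
vertex 1.001 0.093 -2.295
endloop
endfacet
facet normal 0.074 -0.847 -0.527
outer loop
vertex 1.552 -0.332 -1.535
vertex 1.001 0.093 -2.295
vertex 2.028 0.181 -2.292
endloop
endfacet
facet normal 0.644 -0.758 -0.109
outer loop
vertex 1.552 -0.332 -1.535
vertex 2.028 0.181 -2.292
vertex 2.335 0.302 -1.316
endloop
endfacet
facet normal 0.417 -0.711 0.567
outer loop
vertex 1.552 -0.332 -1.535
vertex 2.335 0.302 -1.316
vertex 1.497 0.29 -0.715
endloop
endfacet
facet normal -0.568 -0.158 0.808
outer loop
vertex 0.673 0.161 -1.32
vertex 1.497 0.29 -0.715
vertex 0.912 1.099 -0.968
endloop
endfacet
facet normal -0.912 -0.294 -0.286
outer loop
vertex 1.001 0.093 -2.295
vertex 0.673 0.161 -1.32
vertex 0.605 0.978 -1.944
endloop
endfacet
facet normal 0.027 -0.281 -0.959
outer loop
vertex 2.028 0.181 -2.292
vertex 1.001 0.093 -2.295
vertex 1.443 0.99 -2.545
endloop
endfacet
facet normal 0.950 -0.136 -0.282
outer loop
vertex 2.335 0.302 -1.316
vertex 2.028 0.181 -2.292
vertex 2.267 1.119 -1.94
endloop
endfacet
facet normal 0.582 -0.061 0.811
outer loop
vertex 1.497 0.29 -0.715
vertex 2.335 0.302 -1.316
vertex 1.939 1.187 -0.965
endloop
endfacet
facet normal 0.208 -0.461 -0.863
outer loop
vertex 3.857 2.817 -0.017
vertex 3.099 2.156 0.153
vertex 3.065 3.052 -0.334
endloop
endfacet
facet normal 0.248 0.964 0.094
outer loop
vertex 3.857 2.817 -0.017
vertex 3.065 3.052 -0.334
vertex 2.741 2.944 1.627
endloop
endfacet
facet normal 0.209 -0.461 -0.862
outer loop
vertex 3.065 3.052 -0.334
vertex 3.099 2.156 0.153
vertex 2.298 2.612 -0.285
endloop
endfacet
facet normal -0.499 0.866 -0.035
outer loop
vertex 3.065 3.052 -0.334
vertex 2.298 2.612 -0.285
vertex 2.741 2.944 1.627
endloop
endfacet
facet normal 0.209 -0.461 -0.862
outer loop
vertex 2.298 2.612 -0.285
vertex 3.099 2.156 0.153
vertex 2.134 1.829 0.094
endloop
endfacet
facet normal -0.945 0.280 0.170
outer loop
vertex 2.298 2.612 -0.285
vertex 2.134 1.829 0.094
vertex 2.741 2.944 1.627
endloop
endfacet
facet normal 0.209 -0.461 -0.863
outer loop
vertex 2.134 1.829 0.094
vertex 3.099 2.156 0.153
vertex 2.697 1.292 0.517
endloop
endfacet
facet normal -0.753 -0.353 0.555
outer loop
vertex 2.134 1.829 0.094
vertex 2.697 1.292 0.517
vertex 2.741 2.944 1.627
endloop
endfacet
facet normal 0.209 -0.461 -0.863
outer loop
vertex 2.697 1.292 0.517
vertex 3.099 2.156 0.153
vertex 3.562 1.406 0.666
endloop
endfacet
facet normal -0.070 -0.555 0.829
outer loop
vertex 2.697 1.292 0.517
vertex 3.562 1.406 0.666
vertex 2.741 2.944 1.627
endloop
endfacet
facet normal 0.208 -0.461 -0.862
outer loop
vertex 3.562 1.406 0.666
vertex 3.099 2.156 0.153
vertex 4.078 2.084 0.428
endloop
endfacet
facet normal 0.593 -0.175 0.786
outer loop
vertex 3.562 1.406 0.666
vertex 4.078 2.084 0.428
vertex 2.741 2.944 1.627
endloop
endfacet
facet normal 0.208 -0.461 -0.863
outer loop
vertex 4.078 2.084 0.428
vertex 3.099 2.156 0.153
vertex 3.857 2.817 -0.017
endloop
endfacet
facet normal 0.734 0.500 0.460
outer loop
vertex 4.078 2.084 0.428
vertex 3.857 2.817 -0.017
vertex 2.741 2.944 1.627
endloop
endfacet

endsolid


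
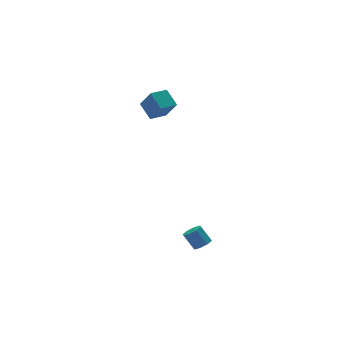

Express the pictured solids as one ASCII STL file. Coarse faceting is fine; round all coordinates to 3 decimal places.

solid 
facet normal 0.332 -0.487 -0.808
outer loop
vertex -1.883 -3.892 -3.788
vertex -2.273 -3.627 -4.108
vertex -1.736 -3.516 -3.954
endloop
endfacet
facet normal 0.881 -0.145 0.451
outer loop
vertex -1.883 -3.892 -3.788
vertex -1.736 -3.516 -3.954
vertex -2.236 -3.377 -2.932
endloop
endfacet
facet normal 0.881 -0.146 0.451
outer loop
vertex -2.236 -3.377 -2.932
vertex -1.736 -3.516 -3.954
vertex -2.089 -3.001 -3.097
endloop
endfacet
facet normal -0.334 0.485 0.808
outer loop
vertex -2.236 -3.377 -2.932
vertex -2.089 -3.001 -3.097
vertex -2.627 -3.113 -3.252
endloop
endfacet
facet normal 0.332 -0.486 -0.808
outer loop
vertex -1.736 -3.516 -3.954
vertex -2.273 -3.627 -4.108
vertex -1.904 -3.205 -4.21
endloop
endfacet
facet normal 0.861 0.506 0.050
outer loop
vertex -1.736 -3.516 -3.954
vertex -1.904 -3.205 -4.21
vertex -2.089 -3.001 -3.097
endloop
endfacet
facet normal 0.860 0.508 0.050
outer loop
vertex -2.089 -3.001 -3.097
vertex -1.904 -3.205 -4.21
vertex -2.258 -2.69 -3.353
endloop
endfacet
facet normal -0.334 0.484 0.809
outer loop
vertex -2.089 -3.001 -3.097
vertex -2.258 -2.69 -3.353
vertex -2.627 -3.113 -3.252
endloop
endfacet
facet normal 0.332 -0.486 -0.809
outer loop
vertex -1.904 -3.205 -4.21
vertex -2.273 -3.627 -4.108
vertex -2.289 -3.142 -4.406
endloop
endfacet
facet normal 0.335 0.862 -0.380
outer loop
vertex -1.904 -3.205 -4.21
vertex -2.289 -3.142 -4.406
vertex -2.258 -2.69 -3.353
endloop
endfacet
facet normal 0.336 0.862 -0.380
outer loop
vertex -2.258 -2.69 -3.353
vertex -2.289 -3.142 -4.406
vertex -2.642 -2.627 -3.55
endloop
endfacet
facet normal -0.335 0.485 0.808
outer loop
vertex -2.258 -2.69 -3.353
vertex -2.642 -2.627 -3.55
vertex -2.627 -3.113 -3.252
endloop
endfacet
facet normal 0.334 -0.486 -0.808
outer loop
vertex -2.289 -3.142 -4.406
vertex -2.273 -3.627 -4.108
vertex -2.664 -3.363 -4.428
endloop
endfacet
facet normal -0.385 0.712 -0.587
outer loop
vertex -2.289 -3.142 -4.406
vertex -2.664 -3.363 -4.428
vertex -2.642 -2.627 -3.55
endloop
endfacet
facet normal -0.385 0.712 -0.587
outer loop
vertex -2.642 -2.627 -3.55
vertex -2.664 -3.363 -4.428
vertex -3.017 -2.848 -3.572
endloop
endfacet
facet normal -0.333 0.485 0.808
outer loop
vertex -2.642 -2.627 -3.55
vertex -3.017 -2.848 -3.572
vertex -2.627 -3.113 -3.252
endloop
endfacet
facet normal 0.334 -0.485 -0.808
outer loop
vertex -2.664 -3.363 -4.428
vertex -2.273 -3.627 -4.108
vertex -2.811 -3.739 -4.263
endloop
endfacet
facet normal -0.880 0.146 -0.451
outer loop
vertex -2.664 -3.363 -4.428
vertex -2.811 -3.739 -4.263
vertex -3.017 -2.848 -3.572
endloop
endfacet
facet normal -0.881 0.146 -0.450
outer loop
vertex -3.017 -2.848 -3.572
vertex -2.811 -3.739 -4.263
vertex -3.164 -3.224 -3.406
endloop
endfacet
facet normal -0.332 0.487 0.808
outer loop
vertex -3.017 -2.848 -3.572
vertex -3.164 -3.224 -3.406
vertex -2.627 -3.113 -3.252
endloop
endfacet
facet normal 0.334 -0.484 -0.809
outer loop
vertex -2.811 -3.739 -4.263
vertex -2.273 -3.627 -4.108
vertex -2.642 -4.05 -4.007
endloop
endfacet
facet normal -0.860 -0.508 -0.049
outer loop
vertex -2.811 -3.739 -4.263
vertex -2.642 -4.05 -4.007
vertex -3.164 -3.224 -3.406
endloop
endfacet
facet normal -0.861 -0.507 -0.051
outer loop
vertex -3.164 -3.224 -3.406
vertex -2.642 -4.05 -4.007
vertex -2.996 -3.535 -3.15
endloop
endfacet
facet normal -0.332 0.486 0.808
outer loop
vertex -3.164 -3.224 -3.406
vertex -2.996 -3.535 -3.15
vertex -2.627 -3.113 -3.252
endloop
endfacet
facet normal 0.335 -0.485 -0.808
outer loop
vertex -2.642 -4.05 -4.007
vertex -2.273 -3.627 -4.108
vertex -2.258 -4.113 -3.81
endloop
endfacet
facet normal -0.336 -0.862 0.379
outer loop
vertex -2.642 -4.05 -4.007
vertex -2.258 -4.113 -3.81
vertex -2.996 -3.535 -3.15
endloop
endfacet
facet normal -0.335 -0.862 0.381
outer loop
vertex -2.996 -3.535 -3.15
vertex -2.258 -4.113 -3.81
vertex -2.611 -3.598 -2.954
endloop
endfacet
facet normal -0.332 0.486 0.809
outer loop
vertex -2.996 -3.535 -3.15
vertex -2.611 -3.598 -2.954
vertex -2.627 -3.113 -3.252
endloop
endfacet
facet normal 0.333 -0.485 -0.808
outer loop
vertex -2.258 -4.113 -3.81
vertex -2.273 -3.627 -4.108
vertex -1.883 -3.892 -3.788
endloop
endfacet
facet normal 0.385 -0.712 0.587
outer loop
vertex -2.258 -4.113 -3.81
vertex -1.883 -3.892 -3.788
vertex -2.611 -3.598 -2.954
endloop
endfacet
facet normal 0.385 -0.712 0.587
outer loop
vertex -2.611 -3.598 -2.954
vertex -1.883 -3.892 -3.788
vertex -2.236 -3.377 -2.932
endloop
endfacet
facet normal -0.334 0.486 0.808
outer loop
vertex -2.611 -3.598 -2.954
vertex -2.236 -3.377 -2.932
vertex -2.627 -3.113 -3.252
endloop
endfacet
facet normal -0.984 -0.165 0.071
outer loop
vertex -1.449 3.715 3.395
vertex -1.675 4.562 2.228
vertex -1.338 2.742 2.668
endloop
endfacet
facet normal 0.155 -0.580 0.800
outer loop
vertex -0.285 2.918 2.592
vertex -1.449 3.715 3.395
vertex -1.338 2.742 2.668
endloop
endfacet
facet normal -0.984 -0.165 0.071
outer loop
vertex -1.338 2.742 2.668
vertex -1.675 4.562 2.228
vertex -1.564 3.589 1.5
endloop
endfacet
facet normal 0.090 -0.798 -0.596
outer loop
vertex -1.564 3.589 1.5
vertex -0.285 2.918 2.592
vertex -1.338 2.742 2.668
endloop
endfacet
facet normal -0.090 0.798 0.596
outer loop
vertex -1.449 3.715 3.395
vertex -0.622 4.738 2.152
vertex -1.675 4.562 2.228
endloop
endfacet
facet normal 0.154 -0.581 0.799
outer loop
vertex -0.396 3.891 3.32
vertex -1.449 3.715 3.395
vertex -0.285 2.918 2.592
endloop
endfacet
facet normal -0.091 0.798 0.596
outer loop
vertex -0.396 3.891 3.32
vertex -0.622 4.738 2.152
vertex -1.449 3.715 3.395
endloop
endfacet
facet normal -0.155 0.580 -0.799
outer loop
vertex -1.675 4.562 2.228
vertex -0.622 4.738 2.152
vertex -1.564 3.589 1.5
endloop
endfacet
facet normal 0.091 -0.798 -0.596
outer loop
vertex -0.511 3.765 1.425
vertex -0.285 2.918 2.592
vertex -1.564 3.589 1.5
endloop
endfacet
facet normal -0.154 0.580 -0.800
outer loop
vertex -1.564 3.589 1.5
vertex -0.622 4.738 2.152
vertex -0.511 3.765 1.425
endloop
endfacet
facet normal 0.984 0.165 -0.071
outer loop
vertex -0.511 3.765 1.425
vertex -0.396 3.891 3.32
vertex -0.285 2.918 2.592
endloop
endfacet
facet normal 0.984 0.165 -0.071
outer loop
vertex -0.622 4.738 2.152
vertex -0.396 3.891 3.32
vertex -0.511 3.765 1.425
endloop
endfacet

endsolid


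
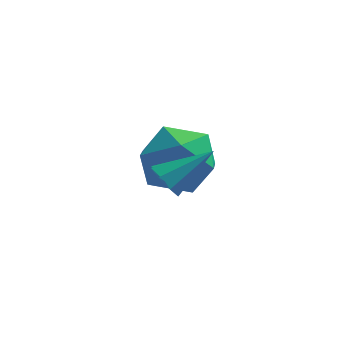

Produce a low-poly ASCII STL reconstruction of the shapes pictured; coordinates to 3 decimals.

solid 
facet normal -0.760 -0.348 -0.549
outer loop
vertex 0.034 1.219 -2.914
vertex -0.298 1.176 -2.427
vertex -0.199 1.596 -2.83
endloop
endfacet
facet normal 0.628 0.518 -0.582
outer loop
vertex 0.034 1.219 -2.914
vertex -0.199 1.596 -2.83
vertex 0.858 1.704 -1.593
endloop
endfacet
facet normal -0.761 -0.347 -0.549
outer loop
vertex -0.199 1.596 -2.83
vertex -0.298 1.176 -2.427
vertex -0.49 1.728 -2.51
endloop
endfacet
facet normal 0.176 0.956 -0.234
outer loop
vertex -0.199 1.596 -2.83
vertex -0.49 1.728 -2.51
vertex 0.858 1.704 -1.593
endloop
endfacet
facet normal -0.760 -0.347 -0.549
outer loop
vertex -0.49 1.728 -2.51
vertex -0.298 1.176 -2.427
vertex -0.668 1.536 -2.142
endloop
endfacet
facet normal -0.229 0.904 0.361
outer loop
vertex -0.49 1.728 -2.51
vertex -0.668 1.536 -2.142
vertex 0.858 1.704 -1.593
endloop
endfacet
facet normal -0.761 -0.347 -0.549
outer loop
vertex -0.668 1.536 -2.142
vertex -0.298 1.176 -2.427
vertex -0.629 1.133 -1.941
endloop
endfacet
facet normal -0.349 0.391 0.852
outer loop
vertex -0.668 1.536 -2.142
vertex -0.629 1.133 -1.941
vertex 0.858 1.704 -1.593
endloop
endfacet
facet normal -0.760 -0.348 -0.549
outer loop
vertex -0.629 1.133 -1.941
vertex -0.298 1.176 -2.427
vertex -0.396 0.756 -2.025
endloop
endfacet
facet normal -0.114 -0.283 0.952
outer loop
vertex -0.629 1.133 -1.941
vertex -0.396 0.756 -2.025
vertex 0.858 1.704 -1.593
endloop
endfacet
facet normal -0.761 -0.347 -0.548
outer loop
vertex -0.396 0.756 -2.025
vertex -0.298 1.176 -2.427
vertex -0.105 0.624 -2.345
endloop
endfacet
facet normal 0.337 -0.722 0.604
outer loop
vertex -0.396 0.756 -2.025
vertex -0.105 0.624 -2.345
vertex 0.858 1.704 -1.593
endloop
endfacet
facet normal -0.760 -0.347 -0.549
outer loop
vertex -0.105 0.624 -2.345
vertex -0.298 1.176 -2.427
vertex 0.073 0.816 -2.713
endloop
endfacet
facet normal 0.743 -0.669 0.010
outer loop
vertex -0.105 0.624 -2.345
vertex 0.073 0.816 -2.713
vertex 0.858 1.704 -1.593
endloop
endfacet
facet normal -0.760 -0.347 -0.549
outer loop
vertex 0.073 0.816 -2.713
vertex -0.298 1.176 -2.427
vertex 0.034 1.219 -2.914
endloop
endfacet
facet normal 0.863 -0.156 -0.481
outer loop
vertex 0.073 0.816 -2.713
vertex 0.034 1.219 -2.914
vertex 0.858 1.704 -1.593
endloop
endfacet
facet normal -0.861 0.175 0.478
outer loop
vertex -1.224 4.319 -3.366
vertex -1.166 3.233 -2.863
vertex -0.669 4.175 -2.313
endloop
endfacet
facet normal -0.501 0.782 0.371
outer loop
vertex -1.224 4.319 -3.366
vertex -0.669 4.175 -2.313
vertex -0.187 4.882 -3.152
endloop
endfacet
facet normal -0.397 0.856 -0.331
outer loop
vertex -1.224 4.319 -3.366
vertex -0.187 4.882 -3.152
vertex -0.386 4.377 -4.221
endloop
endfacet
facet normal -0.692 0.295 -0.659
outer loop
vertex -1.224 4.319 -3.366
vertex -0.386 4.377 -4.221
vertex -0.991 3.357 -4.042
endloop
endfacet
facet normal -0.979 -0.126 -0.159
outer loop
vertex -1.224 4.319 -3.366
vertex -0.991 3.357 -4.042
vertex -1.166 3.233 -2.863
endloop
endfacet
facet normal 0.138 0.717 0.683
outer loop
vertex -0.187 4.882 -3.152
vertex -0.669 4.175 -2.313
vertex 0.511 4.143 -2.518
endloop
endfacet
facet normal -0.445 -0.265 0.855
outer loop
vertex -0.669 4.175 -2.313
vertex -1.166 3.233 -2.863
vertex -0.094 3.123 -2.339
endloop
endfacet
facet normal -0.637 -0.751 -0.174
outer loop
vertex -1.166 3.233 -2.863
vertex -0.991 3.357 -4.042
vertex -0.293 2.618 -3.408
endloop
endfacet
facet normal -0.173 -0.070 -0.982
outer loop
vertex -0.991 3.357 -4.042
vertex -0.386 4.377 -4.221
vertex 0.189 3.325 -4.247
endloop
endfacet
facet normal 0.307 0.837 -0.453
outer loop
vertex -0.386 4.377 -4.221
vertex -0.187 4.882 -3.152
vertex 0.686 4.267 -3.697
endloop
endfacet
facet normal 0.692 -0.295 0.659
outer loop
vertex 0.744 3.181 -3.194
vertex 0.511 4.143 -2.518
vertex -0.094 3.123 -2.339
endloop
endfacet
facet normal 0.397 -0.856 0.331
outer loop
vertex 0.744 3.181 -3.194
vertex -0.094 3.123 -2.339
vertex -0.293 2.618 -3.408
endloop
endfacet
facet normal 0.501 -0.782 -0.371
outer loop
vertex 0.744 3.181 -3.194
vertex -0.293 2.618 -3.408
vertex 0.189 3.325 -4.247
endloop
endfacet
facet normal 0.861 -0.175 -0.478
outer loop
vertex 0.744 3.181 -3.194
vertex 0.189 3.325 -4.247
vertex 0.686 4.267 -3.697
endloop
endfacet
facet normal 0.979 0.126 0.159
outer loop
vertex 0.744 3.181 -3.194
vertex 0.686 4.267 -3.697
vertex 0.511 4.143 -2.518
endloop
endfacet
facet normal 0.173 0.070 0.982
outer loop
vertex -0.094 3.123 -2.339
vertex 0.511 4.143 -2.518
vertex -0.669 4.175 -2.313
endloop
endfacet
facet normal -0.307 -0.837 0.453
outer loop
vertex -0.293 2.618 -3.408
vertex -0.094 3.123 -2.339
vertex -1.166 3.233 -2.863
endloop
endfacet
facet normal -0.138 -0.717 -0.683
outer loop
vertex 0.189 3.325 -4.247
vertex -0.293 2.618 -3.408
vertex -0.991 3.357 -4.042
endloop
endfacet
facet normal 0.445 0.265 -0.855
outer loop
vertex 0.686 4.267 -3.697
vertex 0.189 3.325 -4.247
vertex -0.386 4.377 -4.221
endloop
endfacet
facet normal 0.637 0.751 0.174
outer loop
vertex 0.511 4.143 -2.518
vertex 0.686 4.267 -3.697
vertex -0.187 4.882 -3.152
endloop
endfacet

endsolid


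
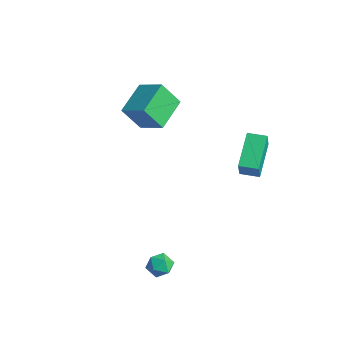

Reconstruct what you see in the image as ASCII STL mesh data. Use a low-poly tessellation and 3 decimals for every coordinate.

solid 
facet normal -0.566 0.668 0.482
outer loop
vertex 2.756 1.98 2.1
vertex 3.406 2.557 2.064
vertex 2.369 2.353 1.129
endloop
endfacet
facet normal -0.747 -0.664 0.043
outer loop
vertex 3.394 1.143 0.256
vertex 2.756 1.98 2.1
vertex 2.369 2.353 1.129
endloop
endfacet
facet normal -0.566 0.669 0.482
outer loop
vertex 2.369 2.353 1.129
vertex 3.406 2.557 2.064
vertex 3.019 2.93 1.092
endloop
endfacet
facet normal -0.348 0.336 -0.875
outer loop
vertex 3.019 2.93 1.092
vertex 3.394 1.143 0.256
vertex 2.369 2.353 1.129
endloop
endfacet
facet normal 0.348 -0.337 0.875
outer loop
vertex 2.756 1.98 2.1
vertex 4.431 1.347 1.191
vertex 3.406 2.557 2.064
endloop
endfacet
facet normal -0.747 -0.664 0.043
outer loop
vertex 3.781 0.77 1.228
vertex 2.756 1.98 2.1
vertex 3.394 1.143 0.256
endloop
endfacet
facet normal 0.348 -0.336 0.875
outer loop
vertex 3.781 0.77 1.228
vertex 4.431 1.347 1.191
vertex 2.756 1.98 2.1
endloop
endfacet
facet normal 0.747 0.664 -0.043
outer loop
vertex 3.406 2.557 2.064
vertex 4.431 1.347 1.191
vertex 3.019 2.93 1.092
endloop
endfacet
facet normal -0.347 0.337 -0.875
outer loop
vertex 4.044 1.72 0.22
vertex 3.394 1.143 0.256
vertex 3.019 2.93 1.092
endloop
endfacet
facet normal 0.747 0.664 -0.043
outer loop
vertex 3.019 2.93 1.092
vertex 4.431 1.347 1.191
vertex 4.044 1.72 0.22
endloop
endfacet
facet normal 0.567 -0.668 -0.482
outer loop
vertex 4.044 1.72 0.22
vertex 3.781 0.77 1.228
vertex 3.394 1.143 0.256
endloop
endfacet
facet normal 0.566 -0.669 -0.482
outer loop
vertex 4.431 1.347 1.191
vertex 3.781 0.77 1.228
vertex 4.044 1.72 0.22
endloop
endfacet
facet normal 0.180 0.901 -0.396
outer loop
vertex 4.087 -2.934 -3.73
vertex 3.553 -2.707 -3.456
vertex 4.111 -2.68 -3.141
endloop
endfacet
facet normal 0.789 0.552 -0.270
outer loop
vertex 4.087 -2.934 -3.73
vertex 4.111 -2.68 -3.141
vertex 4.44 -3.215 -3.273
endloop
endfacet
facet normal 0.770 -0.064 -0.634
outer loop
vertex 4.087 -2.934 -3.73
vertex 4.44 -3.215 -3.273
vertex 4.084 -3.573 -3.669
endloop
endfacet
facet normal 0.149 -0.095 -0.984
outer loop
vertex 4.087 -2.934 -3.73
vertex 4.084 -3.573 -3.669
vertex 3.536 -3.259 -3.782
endloop
endfacet
facet normal -0.217 0.501 -0.838
outer loop
vertex 4.087 -2.934 -3.73
vertex 3.536 -3.259 -3.782
vertex 3.553 -2.707 -3.456
endloop
endfacet
facet normal 0.814 0.396 0.425
outer loop
vertex 4.44 -3.215 -3.273
vertex 4.111 -2.68 -3.141
vertex 4.124 -3.161 -2.718
endloop
endfacet
facet normal -0.171 0.960 0.221
outer loop
vertex 4.111 -2.68 -3.141
vertex 3.553 -2.707 -3.456
vertex 3.576 -2.847 -2.831
endloop
endfacet
facet normal -0.811 0.316 -0.492
outer loop
vertex 3.553 -2.707 -3.456
vertex 3.536 -3.259 -3.782
vertex 3.22 -3.205 -3.227
endloop
endfacet
facet normal -0.221 -0.647 -0.729
outer loop
vertex 3.536 -3.259 -3.782
vertex 4.084 -3.573 -3.669
vertex 3.549 -3.74 -3.359
endloop
endfacet
facet normal 0.784 -0.599 -0.163
outer loop
vertex 4.084 -3.573 -3.669
vertex 4.44 -3.215 -3.273
vertex 4.107 -3.713 -3.044
endloop
endfacet
facet normal -0.149 0.095 0.984
outer loop
vertex 3.573 -3.486 -2.77
vertex 4.124 -3.161 -2.718
vertex 3.576 -2.847 -2.831
endloop
endfacet
facet normal -0.770 0.064 0.634
outer loop
vertex 3.573 -3.486 -2.77
vertex 3.576 -2.847 -2.831
vertex 3.22 -3.205 -3.227
endloop
endfacet
facet normal -0.789 -0.552 0.270
outer loop
vertex 3.573 -3.486 -2.77
vertex 3.22 -3.205 -3.227
vertex 3.549 -3.74 -3.359
endloop
endfacet
facet normal -0.180 -0.901 0.396
outer loop
vertex 3.573 -3.486 -2.77
vertex 3.549 -3.74 -3.359
vertex 4.107 -3.713 -3.044
endloop
endfacet
facet normal 0.217 -0.501 0.838
outer loop
vertex 3.573 -3.486 -2.77
vertex 4.107 -3.713 -3.044
vertex 4.124 -3.161 -2.718
endloop
endfacet
facet normal 0.221 0.647 0.729
outer loop
vertex 3.576 -2.847 -2.831
vertex 4.124 -3.161 -2.718
vertex 4.111 -2.68 -3.141
endloop
endfacet
facet normal -0.784 0.599 0.163
outer loop
vertex 3.22 -3.205 -3.227
vertex 3.576 -2.847 -2.831
vertex 3.553 -2.707 -3.456
endloop
endfacet
facet normal -0.814 -0.396 -0.425
outer loop
vertex 3.549 -3.74 -3.359
vertex 3.22 -3.205 -3.227
vertex 3.536 -3.259 -3.782
endloop
endfacet
facet normal 0.171 -0.960 -0.221
outer loop
vertex 4.107 -3.713 -3.044
vertex 3.549 -3.74 -3.359
vertex 4.084 -3.573 -3.669
endloop
endfacet
facet normal 0.811 -0.316 0.492
outer loop
vertex 4.124 -3.161 -2.718
vertex 4.107 -3.713 -3.044
vertex 4.44 -3.215 -3.273
endloop
endfacet
facet normal -0.283 -0.481 0.829
outer loop
vertex -0.549 -0.993 2.752
vertex -1.285 0.438 3.331
vertex -1.723 -1.351 2.143
endloop
endfacet
facet normal 0.431 -0.837 -0.338
outer loop
vertex -1.315 -0.658 0.949
vertex -0.549 -0.993 2.752
vertex -1.723 -1.351 2.143
endloop
endfacet
facet normal -0.283 -0.481 0.829
outer loop
vertex -1.723 -1.351 2.143
vertex -1.285 0.438 3.331
vertex -2.459 0.08 2.722
endloop
endfacet
facet normal -0.857 -0.261 -0.444
outer loop
vertex -2.459 0.08 2.722
vertex -1.315 -0.658 0.949
vertex -1.723 -1.351 2.143
endloop
endfacet
facet normal 0.857 0.261 0.444
outer loop
vertex -0.549 -0.993 2.752
vertex -0.877 1.131 2.137
vertex -1.285 0.438 3.331
endloop
endfacet
facet normal 0.431 -0.837 -0.338
outer loop
vertex -0.141 -0.3 1.558
vertex -0.549 -0.993 2.752
vertex -1.315 -0.658 0.949
endloop
endfacet
facet normal 0.857 0.261 0.444
outer loop
vertex -0.141 -0.3 1.558
vertex -0.877 1.131 2.137
vertex -0.549 -0.993 2.752
endloop
endfacet
facet normal -0.431 0.837 0.338
outer loop
vertex -1.285 0.438 3.331
vertex -0.877 1.131 2.137
vertex -2.459 0.08 2.722
endloop
endfacet
facet normal -0.857 -0.261 -0.444
outer loop
vertex -2.051 0.773 1.528
vertex -1.315 -0.658 0.949
vertex -2.459 0.08 2.722
endloop
endfacet
facet normal -0.431 0.837 0.338
outer loop
vertex -2.459 0.08 2.722
vertex -0.877 1.131 2.137
vertex -2.051 0.773 1.528
endloop
endfacet
facet normal 0.283 0.481 -0.829
outer loop
vertex -2.051 0.773 1.528
vertex -0.141 -0.3 1.558
vertex -1.315 -0.658 0.949
endloop
endfacet
facet normal 0.283 0.481 -0.829
outer loop
vertex -0.877 1.131 2.137
vertex -0.141 -0.3 1.558
vertex -2.051 0.773 1.528
endloop
endfacet

endsolid


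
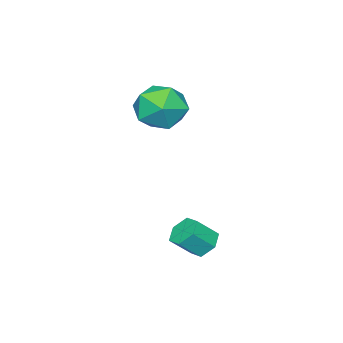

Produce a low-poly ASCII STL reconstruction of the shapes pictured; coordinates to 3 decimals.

solid 
facet normal -0.597 0.393 -0.699
outer loop
vertex 2.405 1.371 -4.274
vertex 2.095 1.724 -3.811
vertex 2.622 1.975 -4.12
endloop
endfacet
facet normal 0.732 -0.091 -0.676
outer loop
vertex 2.405 1.371 -4.274
vertex 2.622 1.975 -4.12
vertex 3.056 0.943 -3.512
endloop
endfacet
facet normal 0.733 -0.089 -0.674
outer loop
vertex 3.056 0.943 -3.512
vertex 2.622 1.975 -4.12
vertex 3.272 1.546 -3.357
endloop
endfacet
facet normal 0.596 -0.393 0.700
outer loop
vertex 3.056 0.943 -3.512
vertex 3.272 1.546 -3.357
vertex 2.745 1.296 -3.049
endloop
endfacet
facet normal -0.597 0.392 -0.700
outer loop
vertex 2.622 1.975 -4.12
vertex 2.095 1.724 -3.811
vertex 2.311 2.328 -3.657
endloop
endfacet
facet normal 0.650 0.748 -0.133
outer loop
vertex 2.622 1.975 -4.12
vertex 2.311 2.328 -3.657
vertex 3.272 1.546 -3.357
endloop
endfacet
facet normal 0.650 0.747 -0.136
outer loop
vertex 3.272 1.546 -3.357
vertex 2.311 2.328 -3.657
vertex 2.962 1.9 -2.894
endloop
endfacet
facet normal 0.596 -0.394 0.700
outer loop
vertex 3.272 1.546 -3.357
vertex 2.962 1.9 -2.894
vertex 2.745 1.296 -3.049
endloop
endfacet
facet normal -0.597 0.392 -0.700
outer loop
vertex 2.311 2.328 -3.657
vertex 2.095 1.724 -3.811
vertex 1.784 2.077 -3.348
endloop
endfacet
facet normal -0.082 0.838 0.540
outer loop
vertex 2.311 2.328 -3.657
vertex 1.784 2.077 -3.348
vertex 2.962 1.9 -2.894
endloop
endfacet
facet normal -0.083 0.837 0.541
outer loop
vertex 2.962 1.9 -2.894
vertex 1.784 2.077 -3.348
vertex 2.435 1.649 -2.586
endloop
endfacet
facet normal 0.596 -0.394 0.700
outer loop
vertex 2.962 1.9 -2.894
vertex 2.435 1.649 -2.586
vertex 2.745 1.296 -3.049
endloop
endfacet
facet normal -0.596 0.393 -0.700
outer loop
vertex 1.784 2.077 -3.348
vertex 2.095 1.724 -3.811
vertex 1.568 1.474 -3.503
endloop
endfacet
facet normal -0.732 0.089 0.675
outer loop
vertex 1.784 2.077 -3.348
vertex 1.568 1.474 -3.503
vertex 2.435 1.649 -2.586
endloop
endfacet
facet normal -0.732 0.091 0.675
outer loop
vertex 2.435 1.649 -2.586
vertex 1.568 1.474 -3.503
vertex 2.218 1.045 -2.74
endloop
endfacet
facet normal 0.597 -0.393 0.699
outer loop
vertex 2.435 1.649 -2.586
vertex 2.218 1.045 -2.74
vertex 2.745 1.296 -3.049
endloop
endfacet
facet normal -0.596 0.394 -0.700
outer loop
vertex 1.568 1.474 -3.503
vertex 2.095 1.724 -3.811
vertex 1.878 1.12 -3.966
endloop
endfacet
facet normal -0.651 -0.747 0.135
outer loop
vertex 1.568 1.474 -3.503
vertex 1.878 1.12 -3.966
vertex 2.218 1.045 -2.74
endloop
endfacet
facet normal -0.649 -0.748 0.134
outer loop
vertex 2.218 1.045 -2.74
vertex 1.878 1.12 -3.966
vertex 2.529 0.692 -3.203
endloop
endfacet
facet normal 0.597 -0.392 0.700
outer loop
vertex 2.218 1.045 -2.74
vertex 2.529 0.692 -3.203
vertex 2.745 1.296 -3.049
endloop
endfacet
facet normal -0.596 0.394 -0.700
outer loop
vertex 1.878 1.12 -3.966
vertex 2.095 1.724 -3.811
vertex 2.405 1.371 -4.274
endloop
endfacet
facet normal 0.083 -0.837 -0.540
outer loop
vertex 1.878 1.12 -3.966
vertex 2.405 1.371 -4.274
vertex 2.529 0.692 -3.203
endloop
endfacet
facet normal 0.082 -0.837 -0.540
outer loop
vertex 2.529 0.692 -3.203
vertex 2.405 1.371 -4.274
vertex 3.056 0.943 -3.512
endloop
endfacet
facet normal 0.597 -0.392 0.700
outer loop
vertex 2.529 0.692 -3.203
vertex 3.056 0.943 -3.512
vertex 2.745 1.296 -3.049
endloop
endfacet
facet normal -0.571 0.603 0.557
outer loop
vertex -0.96 -1.401 0.526
vertex -1.689 -2.276 0.726
vertex -0.798 -2.091 1.439
endloop
endfacet
facet normal 0.114 0.802 0.586
outer loop
vertex -0.96 -1.401 0.526
vertex -0.798 -2.091 1.439
vertex 0.107 -1.754 0.802
endloop
endfacet
facet normal 0.332 0.940 -0.079
outer loop
vertex -0.96 -1.401 0.526
vertex 0.107 -1.754 0.802
vertex -0.226 -1.73 -0.306
endloop
endfacet
facet normal -0.218 0.826 -0.519
outer loop
vertex -0.96 -1.401 0.526
vertex -0.226 -1.73 -0.306
vertex -1.336 -2.053 -0.353
endloop
endfacet
facet normal -0.776 0.618 -0.126
outer loop
vertex -0.96 -1.401 0.526
vertex -1.336 -2.053 -0.353
vertex -1.689 -2.276 0.726
endloop
endfacet
facet normal 0.493 0.251 0.833
outer loop
vertex 0.107 -1.754 0.802
vertex -0.798 -2.091 1.439
vertex 0.036 -2.847 1.173
endloop
endfacet
facet normal -0.614 -0.071 0.786
outer loop
vertex -0.798 -2.091 1.439
vertex -1.689 -2.276 0.726
vertex -1.074 -3.17 1.126
endloop
endfacet
facet normal -0.946 -0.047 -0.319
outer loop
vertex -1.689 -2.276 0.726
vertex -1.336 -2.053 -0.353
vertex -1.407 -3.146 0.018
endloop
endfacet
facet normal -0.043 0.289 -0.956
outer loop
vertex -1.336 -2.053 -0.353
vertex -0.226 -1.73 -0.306
vertex -0.502 -2.809 -0.619
endloop
endfacet
facet normal 0.847 0.473 -0.244
outer loop
vertex -0.226 -1.73 -0.306
vertex 0.107 -1.754 0.802
vertex 0.389 -2.624 0.094
endloop
endfacet
facet normal 0.218 -0.826 0.519
outer loop
vertex -0.34 -3.499 0.294
vertex 0.036 -2.847 1.173
vertex -1.074 -3.17 1.126
endloop
endfacet
facet normal -0.332 -0.940 0.079
outer loop
vertex -0.34 -3.499 0.294
vertex -1.074 -3.17 1.126
vertex -1.407 -3.146 0.018
endloop
endfacet
facet normal -0.114 -0.802 -0.586
outer loop
vertex -0.34 -3.499 0.294
vertex -1.407 -3.146 0.018
vertex -0.502 -2.809 -0.619
endloop
endfacet
facet normal 0.571 -0.603 -0.557
outer loop
vertex -0.34 -3.499 0.294
vertex -0.502 -2.809 -0.619
vertex 0.389 -2.624 0.094
endloop
endfacet
facet normal 0.776 -0.618 0.126
outer loop
vertex -0.34 -3.499 0.294
vertex 0.389 -2.624 0.094
vertex 0.036 -2.847 1.173
endloop
endfacet
facet normal 0.043 -0.289 0.956
outer loop
vertex -1.074 -3.17 1.126
vertex 0.036 -2.847 1.173
vertex -0.798 -2.091 1.439
endloop
endfacet
facet normal -0.847 -0.473 0.244
outer loop
vertex -1.407 -3.146 0.018
vertex -1.074 -3.17 1.126
vertex -1.689 -2.276 0.726
endloop
endfacet
facet normal -0.493 -0.251 -0.833
outer loop
vertex -0.502 -2.809 -0.619
vertex -1.407 -3.146 0.018
vertex -1.336 -2.053 -0.353
endloop
endfacet
facet normal 0.614 0.071 -0.786
outer loop
vertex 0.389 -2.624 0.094
vertex -0.502 -2.809 -0.619
vertex -0.226 -1.73 -0.306
endloop
endfacet
facet normal 0.946 0.047 0.319
outer loop
vertex 0.036 -2.847 1.173
vertex 0.389 -2.624 0.094
vertex 0.107 -1.754 0.802
endloop
endfacet

endsolid


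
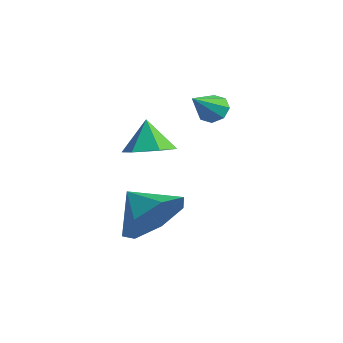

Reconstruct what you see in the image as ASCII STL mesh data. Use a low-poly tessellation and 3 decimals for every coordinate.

solid 
facet normal 0.839 0.139 -0.525
outer loop
vertex -1.358 0.255 -1.005
vertex -1.928 0.424 -1.871
vertex -1.597 1.121 -1.158
endloop
endfacet
facet normal -0.138 0.135 0.981
outer loop
vertex -1.358 0.255 -1.005
vertex -1.597 1.121 -1.158
vertex -2.952 0.256 -1.229
endloop
endfacet
facet normal 0.840 0.139 -0.525
outer loop
vertex -1.597 1.121 -1.158
vertex -1.928 0.424 -1.871
vertex -2.085 1.462 -1.848
endloop
endfacet
facet normal -0.442 0.640 0.629
outer loop
vertex -1.597 1.121 -1.158
vertex -2.085 1.462 -1.848
vertex -2.952 0.256 -1.229
endloop
endfacet
facet normal 0.839 0.139 -0.526
outer loop
vertex -2.085 1.462 -1.848
vertex -1.928 0.424 -1.871
vertex -2.455 1.022 -2.554
endloop
endfacet
facet normal -0.800 0.599 0.046
outer loop
vertex -2.085 1.462 -1.848
vertex -2.455 1.022 -2.554
vertex -2.952 0.256 -1.229
endloop
endfacet
facet normal 0.839 0.139 -0.526
outer loop
vertex -2.455 1.022 -2.554
vertex -1.928 0.424 -1.871
vertex -2.428 0.132 -2.746
endloop
endfacet
facet normal -0.943 0.042 -0.329
outer loop
vertex -2.455 1.022 -2.554
vertex -2.428 0.132 -2.746
vertex -2.952 0.256 -1.229
endloop
endfacet
facet normal 0.839 0.138 -0.526
outer loop
vertex -2.428 0.132 -2.746
vertex -1.928 0.424 -1.871
vertex -2.025 -0.538 -2.279
endloop
endfacet
facet normal -0.764 -0.609 -0.214
outer loop
vertex -2.428 0.132 -2.746
vertex -2.025 -0.538 -2.279
vertex -2.952 0.256 -1.229
endloop
endfacet
facet normal 0.840 0.138 -0.525
outer loop
vertex -2.025 -0.538 -2.279
vertex -1.928 0.424 -1.871
vertex -1.549 -0.483 -1.504
endloop
endfacet
facet normal -0.396 -0.866 0.305
outer loop
vertex -2.025 -0.538 -2.279
vertex -1.549 -0.483 -1.504
vertex -2.952 0.256 -1.229
endloop
endfacet
facet normal 0.839 0.138 -0.526
outer loop
vertex -1.549 -0.483 -1.504
vertex -1.928 0.424 -1.871
vertex -1.358 0.255 -1.005
endloop
endfacet
facet normal -0.118 -0.535 0.837
outer loop
vertex -1.549 -0.483 -1.504
vertex -1.358 0.255 -1.005
vertex -2.952 0.256 -1.229
endloop
endfacet
facet normal -0.257 0.768 -0.587
outer loop
vertex -3.149 3.604 0.574
vertex -3.622 3.59 0.763
vertex -3.19 3.831 0.889
endloop
endfacet
facet normal 0.990 -0.017 0.141
outer loop
vertex -3.149 3.604 0.574
vertex -3.19 3.831 0.889
vertex -3.298 2.63 1.497
endloop
endfacet
facet normal -0.258 0.768 -0.586
outer loop
vertex -3.19 3.831 0.889
vertex -3.622 3.59 0.763
vertex -3.485 3.916 1.13
endloop
endfacet
facet normal 0.654 0.294 0.697
outer loop
vertex -3.19 3.831 0.889
vertex -3.485 3.916 1.13
vertex -3.298 2.63 1.497
endloop
endfacet
facet normal -0.259 0.768 -0.586
outer loop
vertex -3.485 3.916 1.13
vertex -3.622 3.59 0.763
vertex -3.86 3.81 1.157
endloop
endfacet
facet normal -0.008 0.273 0.962
outer loop
vertex -3.485 3.916 1.13
vertex -3.86 3.81 1.157
vertex -3.298 2.63 1.497
endloop
endfacet
facet normal -0.260 0.768 -0.586
outer loop
vertex -3.86 3.81 1.157
vertex -3.622 3.59 0.763
vertex -4.095 3.575 0.953
endloop
endfacet
facet normal -0.615 -0.067 0.786
outer loop
vertex -3.86 3.81 1.157
vertex -4.095 3.575 0.953
vertex -3.298 2.63 1.497
endloop
endfacet
facet normal -0.260 0.767 -0.587
outer loop
vertex -4.095 3.575 0.953
vertex -3.622 3.59 0.763
vertex -4.053 3.348 0.638
endloop
endfacet
facet normal -0.807 -0.525 0.271
outer loop
vertex -4.095 3.575 0.953
vertex -4.053 3.348 0.638
vertex -3.298 2.63 1.497
endloop
endfacet
facet normal -0.261 0.767 -0.586
outer loop
vertex -4.053 3.348 0.638
vertex -3.622 3.59 0.763
vertex -3.759 3.263 0.396
endloop
endfacet
facet normal -0.473 -0.835 -0.282
outer loop
vertex -4.053 3.348 0.638
vertex -3.759 3.263 0.396
vertex -3.298 2.63 1.497
endloop
endfacet
facet normal -0.258 0.767 -0.587
outer loop
vertex -3.759 3.263 0.396
vertex -3.622 3.59 0.763
vertex -3.384 3.369 0.37
endloop
endfacet
facet normal 0.192 -0.814 -0.548
outer loop
vertex -3.759 3.263 0.396
vertex -3.384 3.369 0.37
vertex -3.298 2.63 1.497
endloop
endfacet
facet normal -0.257 0.767 -0.587
outer loop
vertex -3.384 3.369 0.37
vertex -3.622 3.59 0.763
vertex -3.149 3.604 0.574
endloop
endfacet
facet normal 0.798 -0.475 -0.372
outer loop
vertex -3.384 3.369 0.37
vertex -3.149 3.604 0.574
vertex -3.298 2.63 1.497
endloop
endfacet
facet normal 0.349 -0.149 -0.925
outer loop
vertex -2.373 0.912 0.315
vertex -3.046 1.051 0.039
vertex -2.563 1.604 0.132
endloop
endfacet
facet normal 0.592 0.354 0.724
outer loop
vertex -2.373 0.912 0.315
vertex -2.563 1.604 0.132
vertex -3.414 1.209 1.021
endloop
endfacet
facet normal 0.348 -0.148 -0.926
outer loop
vertex -2.563 1.604 0.132
vertex -3.046 1.051 0.039
vertex -3.236 1.742 -0.143
endloop
endfacet
facet normal 0.015 0.908 0.418
outer loop
vertex -2.563 1.604 0.132
vertex -3.236 1.742 -0.143
vertex -3.414 1.209 1.021
endloop
endfacet
facet normal 0.348 -0.148 -0.926
outer loop
vertex -3.236 1.742 -0.143
vertex -3.046 1.051 0.039
vertex -3.718 1.189 -0.236
endloop
endfacet
facet normal -0.757 0.630 0.173
outer loop
vertex -3.236 1.742 -0.143
vertex -3.718 1.189 -0.236
vertex -3.414 1.209 1.021
endloop
endfacet
facet normal 0.348 -0.150 -0.925
outer loop
vertex -3.718 1.189 -0.236
vertex -3.046 1.051 0.039
vertex -3.529 0.498 -0.053
endloop
endfacet
facet normal -0.952 -0.199 0.233
outer loop
vertex -3.718 1.189 -0.236
vertex -3.529 0.498 -0.053
vertex -3.414 1.209 1.021
endloop
endfacet
facet normal 0.347 -0.149 -0.926
outer loop
vertex -3.529 0.498 -0.053
vertex -3.046 1.051 0.039
vertex -2.856 0.359 0.222
endloop
endfacet
facet normal -0.376 -0.754 0.539
outer loop
vertex -3.529 0.498 -0.053
vertex -2.856 0.359 0.222
vertex -3.414 1.209 1.021
endloop
endfacet
facet normal 0.349 -0.149 -0.925
outer loop
vertex -2.856 0.359 0.222
vertex -3.046 1.051 0.039
vertex -2.373 0.912 0.315
endloop
endfacet
facet normal 0.396 -0.478 0.784
outer loop
vertex -2.856 0.359 0.222
vertex -2.373 0.912 0.315
vertex -3.414 1.209 1.021
endloop
endfacet

endsolid
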